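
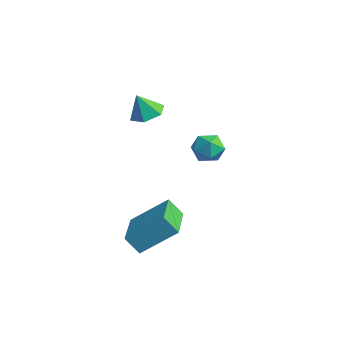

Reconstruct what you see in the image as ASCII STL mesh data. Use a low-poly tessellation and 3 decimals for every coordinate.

solid 
facet normal 0.125 0.361 -0.924
outer loop
vertex 1.171 -1.816 3.286
vertex 0.523 -1.996 3.128
vertex 0.653 -1.371 3.39
endloop
endfacet
facet normal 0.498 0.400 0.769
outer loop
vertex 1.171 -1.816 3.286
vertex 0.653 -1.371 3.39
vertex 0.397 -2.364 4.072
endloop
endfacet
facet normal 0.125 0.361 -0.924
outer loop
vertex 0.653 -1.371 3.39
vertex 0.523 -1.996 3.128
vertex 0.006 -1.551 3.232
endloop
endfacet
facet normal -0.343 0.590 0.731
outer loop
vertex 0.653 -1.371 3.39
vertex 0.006 -1.551 3.232
vertex 0.397 -2.364 4.072
endloop
endfacet
facet normal 0.124 0.360 -0.925
outer loop
vertex 0.006 -1.551 3.232
vertex 0.523 -1.996 3.128
vertex -0.124 -2.177 2.971
endloop
endfacet
facet normal -0.903 0.009 0.429
outer loop
vertex 0.006 -1.551 3.232
vertex -0.124 -2.177 2.971
vertex 0.397 -2.364 4.072
endloop
endfacet
facet normal 0.124 0.360 -0.925
outer loop
vertex -0.124 -2.177 2.971
vertex 0.523 -1.996 3.128
vertex 0.393 -2.622 2.867
endloop
endfacet
facet normal -0.624 -0.764 0.166
outer loop
vertex -0.124 -2.177 2.971
vertex 0.393 -2.622 2.867
vertex 0.397 -2.364 4.072
endloop
endfacet
facet normal 0.125 0.360 -0.925
outer loop
vertex 0.393 -2.622 2.867
vertex 0.523 -1.996 3.128
vertex 1.041 -2.441 3.025
endloop
endfacet
facet normal 0.217 -0.955 0.204
outer loop
vertex 0.393 -2.622 2.867
vertex 1.041 -2.441 3.025
vertex 0.397 -2.364 4.072
endloop
endfacet
facet normal 0.125 0.360 -0.924
outer loop
vertex 1.041 -2.441 3.025
vertex 0.523 -1.996 3.128
vertex 1.171 -1.816 3.286
endloop
endfacet
facet normal 0.778 -0.373 0.506
outer loop
vertex 1.041 -2.441 3.025
vertex 1.171 -1.816 3.286
vertex 0.397 -2.364 4.072
endloop
endfacet
facet normal 0.275 0.913 0.301
outer loop
vertex 0.817 1.021 0.627
vertex 0.865 0.785 1.3
vertex 1.435 0.755 0.869
endloop
endfacet
facet normal 0.486 0.791 -0.371
outer loop
vertex 0.817 1.021 0.627
vertex 1.435 0.755 0.869
vertex 1.206 0.588 0.213
endloop
endfacet
facet normal -0.094 0.643 -0.760
outer loop
vertex 0.817 1.021 0.627
vertex 1.206 0.588 0.213
vertex 0.496 0.514 0.238
endloop
endfacet
facet normal -0.662 0.673 -0.331
outer loop
vertex 0.817 1.021 0.627
vertex 0.496 0.514 0.238
vertex 0.284 0.636 0.91
endloop
endfacet
facet normal -0.434 0.840 0.326
outer loop
vertex 0.817 1.021 0.627
vertex 0.284 0.636 0.91
vertex 0.865 0.785 1.3
endloop
endfacet
facet normal 0.904 0.214 -0.370
outer loop
vertex 1.206 0.588 0.213
vertex 1.435 0.755 0.869
vertex 1.496 0.084 0.63
endloop
endfacet
facet normal 0.564 0.410 0.717
outer loop
vertex 1.435 0.755 0.869
vertex 0.865 0.785 1.3
vertex 1.284 0.206 1.302
endloop
endfacet
facet normal -0.584 0.291 0.758
outer loop
vertex 0.865 0.785 1.3
vertex 0.284 0.636 0.91
vertex 0.574 0.132 1.327
endloop
endfacet
facet normal -0.952 0.022 -0.304
outer loop
vertex 0.284 0.636 0.91
vertex 0.496 0.514 0.238
vertex 0.345 -0.035 0.671
endloop
endfacet
facet normal -0.032 -0.027 -0.999
outer loop
vertex 0.496 0.514 0.238
vertex 1.206 0.588 0.213
vertex 0.915 -0.065 0.24
endloop
endfacet
facet normal 0.662 -0.673 0.331
outer loop
vertex 0.963 -0.301 0.913
vertex 1.496 0.084 0.63
vertex 1.284 0.206 1.302
endloop
endfacet
facet normal 0.094 -0.643 0.760
outer loop
vertex 0.963 -0.301 0.913
vertex 1.284 0.206 1.302
vertex 0.574 0.132 1.327
endloop
endfacet
facet normal -0.486 -0.791 0.371
outer loop
vertex 0.963 -0.301 0.913
vertex 0.574 0.132 1.327
vertex 0.345 -0.035 0.671
endloop
endfacet
facet normal -0.275 -0.913 -0.301
outer loop
vertex 0.963 -0.301 0.913
vertex 0.345 -0.035 0.671
vertex 0.915 -0.065 0.24
endloop
endfacet
facet normal 0.434 -0.840 -0.326
outer loop
vertex 0.963 -0.301 0.913
vertex 0.915 -0.065 0.24
vertex 1.496 0.084 0.63
endloop
endfacet
facet normal 0.952 -0.022 0.304
outer loop
vertex 1.284 0.206 1.302
vertex 1.496 0.084 0.63
vertex 1.435 0.755 0.869
endloop
endfacet
facet normal 0.032 0.027 0.999
outer loop
vertex 0.574 0.132 1.327
vertex 1.284 0.206 1.302
vertex 0.865 0.785 1.3
endloop
endfacet
facet normal -0.904 -0.214 0.370
outer loop
vertex 0.345 -0.035 0.671
vertex 0.574 0.132 1.327
vertex 0.284 0.636 0.91
endloop
endfacet
facet normal -0.564 -0.410 -0.717
outer loop
vertex 0.915 -0.065 0.24
vertex 0.345 -0.035 0.671
vertex 0.496 0.514 0.238
endloop
endfacet
facet normal 0.584 -0.291 -0.758
outer loop
vertex 1.496 0.084 0.63
vertex 0.915 -0.065 0.24
vertex 1.206 0.588 0.213
endloop
endfacet
facet normal -0.792 0.593 -0.145
outer loop
vertex 2.911 -2.586 0.052
vertex 3.298 -2.228 -0.602
vertex 2.24 -3.734 -0.975
endloop
endfacet
facet normal -0.461 -0.427 0.778
outer loop
vertex 3.762 -4.872 -0.698
vertex 2.911 -2.586 0.052
vertex 2.24 -3.734 -0.975
endloop
endfacet
facet normal -0.792 0.593 -0.145
outer loop
vertex 2.24 -3.734 -0.975
vertex 3.298 -2.228 -0.602
vertex 2.627 -3.376 -1.629
endloop
endfacet
facet normal -0.400 -0.683 -0.611
outer loop
vertex 2.627 -3.376 -1.629
vertex 3.762 -4.872 -0.698
vertex 2.24 -3.734 -0.975
endloop
endfacet
facet normal 0.400 0.683 0.611
outer loop
vertex 2.911 -2.586 0.052
vertex 4.82 -3.366 -0.325
vertex 3.298 -2.228 -0.602
endloop
endfacet
facet normal -0.461 -0.427 0.778
outer loop
vertex 4.433 -3.724 0.329
vertex 2.911 -2.586 0.052
vertex 3.762 -4.872 -0.698
endloop
endfacet
facet normal 0.400 0.683 0.611
outer loop
vertex 4.433 -3.724 0.329
vertex 4.82 -3.366 -0.325
vertex 2.911 -2.586 0.052
endloop
endfacet
facet normal 0.461 0.427 -0.778
outer loop
vertex 3.298 -2.228 -0.602
vertex 4.82 -3.366 -0.325
vertex 2.627 -3.376 -1.629
endloop
endfacet
facet normal -0.400 -0.683 -0.611
outer loop
vertex 4.149 -4.514 -1.352
vertex 3.762 -4.872 -0.698
vertex 2.627 -3.376 -1.629
endloop
endfacet
facet normal 0.461 0.427 -0.778
outer loop
vertex 2.627 -3.376 -1.629
vertex 4.82 -3.366 -0.325
vertex 4.149 -4.514 -1.352
endloop
endfacet
facet normal 0.792 -0.593 0.145
outer loop
vertex 4.149 -4.514 -1.352
vertex 4.433 -3.724 0.329
vertex 3.762 -4.872 -0.698
endloop
endfacet
facet normal 0.792 -0.593 0.145
outer loop
vertex 4.82 -3.366 -0.325
vertex 4.433 -3.724 0.329
vertex 4.149 -4.514 -1.352
endloop
endfacet

endsolid


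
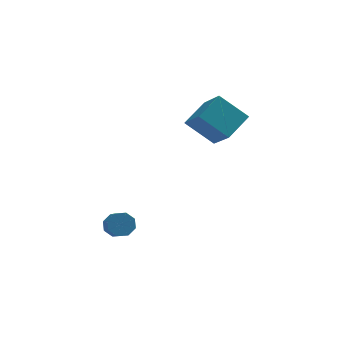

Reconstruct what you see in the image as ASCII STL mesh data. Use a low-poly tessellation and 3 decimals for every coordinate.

solid 
facet normal -0.025 0.788 -0.615
outer loop
vertex -3.707 -0.259 -2.723
vertex -3.914 -0.584 -3.131
vertex -4.136 -0.272 -2.722
endloop
endfacet
facet normal -0.017 0.615 0.788
outer loop
vertex -3.707 -0.259 -2.723
vertex -4.136 -0.272 -2.722
vertex -3.66 -1.772 -1.542
endloop
endfacet
facet normal -0.015 0.615 0.788
outer loop
vertex -3.66 -1.772 -1.542
vertex -4.136 -0.272 -2.722
vertex -4.088 -1.784 -1.541
endloop
endfacet
facet normal 0.024 -0.788 0.615
outer loop
vertex -3.66 -1.772 -1.542
vertex -4.088 -1.784 -1.541
vertex -3.866 -2.096 -1.949
endloop
endfacet
facet normal -0.025 0.788 -0.615
outer loop
vertex -4.136 -0.272 -2.722
vertex -3.914 -0.584 -3.131
vertex -4.434 -0.467 -2.96
endloop
endfacet
facet normal -0.718 0.414 0.559
outer loop
vertex -4.136 -0.272 -2.722
vertex -4.434 -0.467 -2.96
vertex -4.088 -1.784 -1.541
endloop
endfacet
facet normal -0.717 0.415 0.560
outer loop
vertex -4.088 -1.784 -1.541
vertex -4.434 -0.467 -2.96
vertex -4.387 -1.98 -1.779
endloop
endfacet
facet normal 0.026 -0.787 0.616
outer loop
vertex -4.088 -1.784 -1.541
vertex -4.387 -1.98 -1.779
vertex -3.866 -2.096 -1.949
endloop
endfacet
facet normal -0.024 0.789 -0.614
outer loop
vertex -4.434 -0.467 -2.96
vertex -3.914 -0.584 -3.131
vertex -4.428 -0.73 -3.298
endloop
endfacet
facet normal -1.000 -0.028 0.004
outer loop
vertex -4.434 -0.467 -2.96
vertex -4.428 -0.73 -3.298
vertex -4.387 -1.98 -1.779
endloop
endfacet
facet normal -1.000 -0.030 0.002
outer loop
vertex -4.387 -1.98 -1.779
vertex -4.428 -0.73 -3.298
vertex -4.38 -2.243 -2.117
endloop
endfacet
facet normal 0.025 -0.789 0.614
outer loop
vertex -4.387 -1.98 -1.779
vertex -4.38 -2.243 -2.117
vertex -3.866 -2.096 -1.949
endloop
endfacet
facet normal -0.024 0.788 -0.615
outer loop
vertex -4.428 -0.73 -3.298
vertex -3.914 -0.584 -3.131
vertex -4.12 -0.908 -3.538
endloop
endfacet
facet normal -0.696 -0.455 -0.555
outer loop
vertex -4.428 -0.73 -3.298
vertex -4.12 -0.908 -3.538
vertex -4.38 -2.243 -2.117
endloop
endfacet
facet normal -0.697 -0.455 -0.555
outer loop
vertex -4.38 -2.243 -2.117
vertex -4.12 -0.908 -3.538
vertex -4.073 -2.421 -2.357
endloop
endfacet
facet normal 0.024 -0.788 0.615
outer loop
vertex -4.38 -2.243 -2.117
vertex -4.073 -2.421 -2.357
vertex -3.866 -2.096 -1.949
endloop
endfacet
facet normal -0.024 0.788 -0.615
outer loop
vertex -4.12 -0.908 -3.538
vertex -3.914 -0.584 -3.131
vertex -3.692 -0.896 -3.539
endloop
endfacet
facet normal 0.015 -0.615 -0.788
outer loop
vertex -4.12 -0.908 -3.538
vertex -3.692 -0.896 -3.539
vertex -4.073 -2.421 -2.357
endloop
endfacet
facet normal 0.017 -0.615 -0.788
outer loop
vertex -4.073 -2.421 -2.357
vertex -3.692 -0.896 -3.539
vertex -3.644 -2.408 -2.358
endloop
endfacet
facet normal 0.025 -0.788 0.615
outer loop
vertex -4.073 -2.421 -2.357
vertex -3.644 -2.408 -2.358
vertex -3.866 -2.096 -1.949
endloop
endfacet
facet normal -0.026 0.787 -0.616
outer loop
vertex -3.692 -0.896 -3.539
vertex -3.914 -0.584 -3.131
vertex -3.393 -0.7 -3.301
endloop
endfacet
facet normal 0.717 -0.415 -0.560
outer loop
vertex -3.692 -0.896 -3.539
vertex -3.393 -0.7 -3.301
vertex -3.644 -2.408 -2.358
endloop
endfacet
facet normal 0.718 -0.414 -0.559
outer loop
vertex -3.644 -2.408 -2.358
vertex -3.393 -0.7 -3.301
vertex -3.346 -2.213 -2.12
endloop
endfacet
facet normal 0.025 -0.788 0.615
outer loop
vertex -3.644 -2.408 -2.358
vertex -3.346 -2.213 -2.12
vertex -3.866 -2.096 -1.949
endloop
endfacet
facet normal -0.025 0.789 -0.614
outer loop
vertex -3.393 -0.7 -3.301
vertex -3.914 -0.584 -3.131
vertex -3.4 -0.437 -2.963
endloop
endfacet
facet normal 1.000 0.029 -0.002
outer loop
vertex -3.393 -0.7 -3.301
vertex -3.4 -0.437 -2.963
vertex -3.346 -2.213 -2.12
endloop
endfacet
facet normal 1.000 0.028 -0.004
outer loop
vertex -3.346 -2.213 -2.12
vertex -3.4 -0.437 -2.963
vertex -3.352 -1.95 -1.782
endloop
endfacet
facet normal 0.024 -0.789 0.614
outer loop
vertex -3.346 -2.213 -2.12
vertex -3.352 -1.95 -1.782
vertex -3.866 -2.096 -1.949
endloop
endfacet
facet normal -0.024 0.788 -0.615
outer loop
vertex -3.4 -0.437 -2.963
vertex -3.914 -0.584 -3.131
vertex -3.707 -0.259 -2.723
endloop
endfacet
facet normal 0.697 0.455 0.554
outer loop
vertex -3.4 -0.437 -2.963
vertex -3.707 -0.259 -2.723
vertex -3.352 -1.95 -1.782
endloop
endfacet
facet normal 0.696 0.455 0.555
outer loop
vertex -3.352 -1.95 -1.782
vertex -3.707 -0.259 -2.723
vertex -3.66 -1.772 -1.542
endloop
endfacet
facet normal 0.024 -0.788 0.615
outer loop
vertex -3.352 -1.95 -1.782
vertex -3.66 -1.772 -1.542
vertex -3.866 -2.096 -1.949
endloop
endfacet
facet normal -0.714 0.349 0.606
outer loop
vertex 0.22 0.996 2.87
vertex -0.157 2.292 1.679
vertex -0.668 0.199 2.283
endloop
endfacet
facet normal 0.209 -0.720 0.661
outer loop
vertex 0.417 -0.332 1.361
vertex 0.22 0.996 2.87
vertex -0.668 0.199 2.283
endloop
endfacet
facet normal -0.714 0.349 0.607
outer loop
vertex -0.668 0.199 2.283
vertex -0.157 2.292 1.679
vertex -1.046 1.495 1.093
endloop
endfacet
facet normal -0.668 -0.600 -0.441
outer loop
vertex -1.046 1.495 1.093
vertex 0.417 -0.332 1.361
vertex -0.668 0.199 2.283
endloop
endfacet
facet normal 0.668 0.599 0.441
outer loop
vertex 0.22 0.996 2.87
vertex 0.928 1.761 0.757
vertex -0.157 2.292 1.679
endloop
endfacet
facet normal 0.210 -0.720 0.661
outer loop
vertex 1.306 0.465 1.947
vertex 0.22 0.996 2.87
vertex 0.417 -0.332 1.361
endloop
endfacet
facet normal 0.668 0.600 0.441
outer loop
vertex 1.306 0.465 1.947
vertex 0.928 1.761 0.757
vertex 0.22 0.996 2.87
endloop
endfacet
facet normal -0.210 0.720 -0.661
outer loop
vertex -0.157 2.292 1.679
vertex 0.928 1.761 0.757
vertex -1.046 1.495 1.093
endloop
endfacet
facet normal -0.668 -0.600 -0.441
outer loop
vertex 0.04 0.964 0.17
vertex 0.417 -0.332 1.361
vertex -1.046 1.495 1.093
endloop
endfacet
facet normal -0.210 0.720 -0.661
outer loop
vertex -1.046 1.495 1.093
vertex 0.928 1.761 0.757
vertex 0.04 0.964 0.17
endloop
endfacet
facet normal 0.714 -0.350 -0.607
outer loop
vertex 0.04 0.964 0.17
vertex 1.306 0.465 1.947
vertex 0.417 -0.332 1.361
endloop
endfacet
facet normal 0.714 -0.349 -0.607
outer loop
vertex 0.928 1.761 0.757
vertex 1.306 0.465 1.947
vertex 0.04 0.964 0.17
endloop
endfacet

endsolid


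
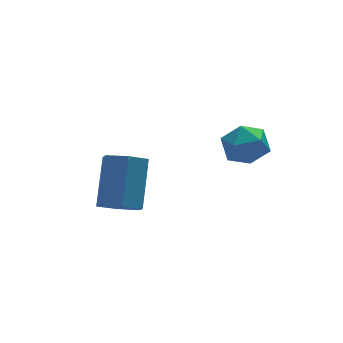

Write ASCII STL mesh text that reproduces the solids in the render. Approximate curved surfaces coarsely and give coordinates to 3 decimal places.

solid 
facet normal -0.295 0.739 0.605
outer loop
vertex 0.094 0.455 2.989
vertex 0.61 0.223 3.524
vertex 0.816 0.746 2.986
endloop
endfacet
facet normal -0.373 0.924 -0.079
outer loop
vertex 0.094 0.455 2.989
vertex 0.816 0.746 2.986
vertex 0.472 0.55 2.316
endloop
endfacet
facet normal -0.805 0.448 -0.389
outer loop
vertex 0.094 0.455 2.989
vertex 0.472 0.55 2.316
vertex 0.054 -0.094 2.439
endloop
endfacet
facet normal -0.994 -0.032 0.104
outer loop
vertex 0.094 0.455 2.989
vertex 0.054 -0.094 2.439
vertex 0.139 -0.296 3.186
endloop
endfacet
facet normal -0.679 0.148 0.719
outer loop
vertex 0.094 0.455 2.989
vertex 0.139 -0.296 3.186
vertex 0.61 0.223 3.524
endloop
endfacet
facet normal 0.266 0.880 -0.394
outer loop
vertex 0.472 0.55 2.316
vertex 0.816 0.746 2.986
vertex 1.221 0.376 2.434
endloop
endfacet
facet normal 0.393 0.580 0.714
outer loop
vertex 0.816 0.746 2.986
vertex 0.61 0.223 3.524
vertex 1.306 0.174 3.181
endloop
endfacet
facet normal -0.229 -0.377 0.898
outer loop
vertex 0.61 0.223 3.524
vertex 0.139 -0.296 3.186
vertex 0.888 -0.47 3.304
endloop
endfacet
facet normal -0.740 -0.666 -0.096
outer loop
vertex 0.139 -0.296 3.186
vertex 0.054 -0.094 2.439
vertex 0.544 -0.666 2.634
endloop
endfacet
facet normal -0.433 0.110 -0.895
outer loop
vertex 0.054 -0.094 2.439
vertex 0.472 0.55 2.316
vertex 0.75 -0.143 2.096
endloop
endfacet
facet normal 0.994 0.032 -0.104
outer loop
vertex 1.266 -0.375 2.631
vertex 1.221 0.376 2.434
vertex 1.306 0.174 3.181
endloop
endfacet
facet normal 0.805 -0.448 0.389
outer loop
vertex 1.266 -0.375 2.631
vertex 1.306 0.174 3.181
vertex 0.888 -0.47 3.304
endloop
endfacet
facet normal 0.373 -0.924 0.079
outer loop
vertex 1.266 -0.375 2.631
vertex 0.888 -0.47 3.304
vertex 0.544 -0.666 2.634
endloop
endfacet
facet normal 0.295 -0.739 -0.605
outer loop
vertex 1.266 -0.375 2.631
vertex 0.544 -0.666 2.634
vertex 0.75 -0.143 2.096
endloop
endfacet
facet normal 0.679 -0.148 -0.719
outer loop
vertex 1.266 -0.375 2.631
vertex 0.75 -0.143 2.096
vertex 1.221 0.376 2.434
endloop
endfacet
facet normal 0.740 0.666 0.096
outer loop
vertex 1.306 0.174 3.181
vertex 1.221 0.376 2.434
vertex 0.816 0.746 2.986
endloop
endfacet
facet normal 0.433 -0.110 0.895
outer loop
vertex 0.888 -0.47 3.304
vertex 1.306 0.174 3.181
vertex 0.61 0.223 3.524
endloop
endfacet
facet normal -0.266 -0.880 0.394
outer loop
vertex 0.544 -0.666 2.634
vertex 0.888 -0.47 3.304
vertex 0.139 -0.296 3.186
endloop
endfacet
facet normal -0.393 -0.580 -0.714
outer loop
vertex 0.75 -0.143 2.096
vertex 0.544 -0.666 2.634
vertex 0.054 -0.094 2.439
endloop
endfacet
facet normal 0.229 0.377 -0.898
outer loop
vertex 1.221 0.376 2.434
vertex 0.75 -0.143 2.096
vertex 0.472 0.55 2.316
endloop
endfacet
facet normal -0.379 -0.590 -0.713
outer loop
vertex -2.219 0.958 0.224
vertex -2.848 0.94 0.573
vertex -2.723 1.452 0.083
endloop
endfacet
facet normal 0.605 0.425 -0.673
outer loop
vertex -2.219 0.958 0.224
vertex -2.723 1.452 0.083
vertex -1.563 1.978 1.457
endloop
endfacet
facet normal 0.605 0.425 -0.673
outer loop
vertex -1.563 1.978 1.457
vertex -2.723 1.452 0.083
vertex -2.067 2.473 1.317
endloop
endfacet
facet normal 0.380 0.589 0.713
outer loop
vertex -1.563 1.978 1.457
vertex -2.067 2.473 1.317
vertex -2.192 1.96 1.807
endloop
endfacet
facet normal -0.380 -0.590 -0.713
outer loop
vertex -2.723 1.452 0.083
vertex -2.848 0.94 0.573
vertex -3.352 1.434 0.433
endloop
endfacet
facet normal -0.305 0.807 -0.506
outer loop
vertex -2.723 1.452 0.083
vertex -3.352 1.434 0.433
vertex -2.067 2.473 1.317
endloop
endfacet
facet normal -0.305 0.807 -0.506
outer loop
vertex -2.067 2.473 1.317
vertex -3.352 1.434 0.433
vertex -2.697 2.454 1.666
endloop
endfacet
facet normal 0.378 0.590 0.714
outer loop
vertex -2.067 2.473 1.317
vertex -2.697 2.454 1.666
vertex -2.192 1.96 1.807
endloop
endfacet
facet normal -0.380 -0.590 -0.713
outer loop
vertex -3.352 1.434 0.433
vertex -2.848 0.94 0.573
vertex -3.477 0.922 0.923
endloop
endfacet
facet normal -0.909 0.382 0.167
outer loop
vertex -3.352 1.434 0.433
vertex -3.477 0.922 0.923
vertex -2.697 2.454 1.666
endloop
endfacet
facet normal -0.909 0.381 0.168
outer loop
vertex -2.697 2.454 1.666
vertex -3.477 0.922 0.923
vertex -2.821 1.942 2.156
endloop
endfacet
facet normal 0.379 0.590 0.713
outer loop
vertex -2.697 2.454 1.666
vertex -2.821 1.942 2.156
vertex -2.192 1.96 1.807
endloop
endfacet
facet normal -0.380 -0.589 -0.713
outer loop
vertex -3.477 0.922 0.923
vertex -2.848 0.94 0.573
vertex -2.973 0.427 1.063
endloop
endfacet
facet normal -0.605 -0.425 0.673
outer loop
vertex -3.477 0.922 0.923
vertex -2.973 0.427 1.063
vertex -2.821 1.942 2.156
endloop
endfacet
facet normal -0.605 -0.425 0.673
outer loop
vertex -2.821 1.942 2.156
vertex -2.973 0.427 1.063
vertex -2.317 1.448 2.297
endloop
endfacet
facet normal 0.379 0.590 0.713
outer loop
vertex -2.821 1.942 2.156
vertex -2.317 1.448 2.297
vertex -2.192 1.96 1.807
endloop
endfacet
facet normal -0.378 -0.590 -0.714
outer loop
vertex -2.973 0.427 1.063
vertex -2.848 0.94 0.573
vertex -2.343 0.446 0.714
endloop
endfacet
facet normal 0.305 -0.807 0.506
outer loop
vertex -2.973 0.427 1.063
vertex -2.343 0.446 0.714
vertex -2.317 1.448 2.297
endloop
endfacet
facet normal 0.305 -0.807 0.506
outer loop
vertex -2.317 1.448 2.297
vertex -2.343 0.446 0.714
vertex -1.688 1.466 1.947
endloop
endfacet
facet normal 0.380 0.590 0.713
outer loop
vertex -2.317 1.448 2.297
vertex -1.688 1.466 1.947
vertex -2.192 1.96 1.807
endloop
endfacet
facet normal -0.379 -0.590 -0.713
outer loop
vertex -2.343 0.446 0.714
vertex -2.848 0.94 0.573
vertex -2.219 0.958 0.224
endloop
endfacet
facet normal 0.909 -0.381 -0.168
outer loop
vertex -2.343 0.446 0.714
vertex -2.219 0.958 0.224
vertex -1.688 1.466 1.947
endloop
endfacet
facet normal 0.909 -0.382 -0.167
outer loop
vertex -1.688 1.466 1.947
vertex -2.219 0.958 0.224
vertex -1.563 1.978 1.457
endloop
endfacet
facet normal 0.380 0.590 0.713
outer loop
vertex -1.688 1.466 1.947
vertex -1.563 1.978 1.457
vertex -2.192 1.96 1.807
endloop
endfacet

endsolid


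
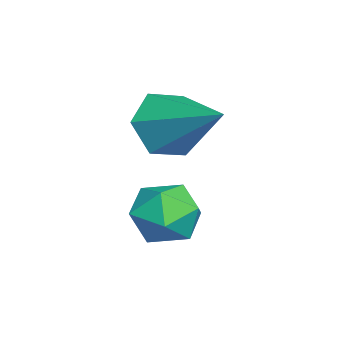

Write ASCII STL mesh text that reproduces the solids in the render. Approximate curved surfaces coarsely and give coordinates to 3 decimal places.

solid 
facet normal -0.619 -0.636 -0.461
outer loop
vertex -3.168 -3.388 0.248
vertex -3.91 -3.068 0.802
vertex -3.716 -2.635 -0.055
endloop
endfacet
facet normal 0.745 0.303 -0.594
outer loop
vertex -3.168 -3.388 0.248
vertex -3.716 -2.635 -0.055
vertex -2.63 -1.752 1.758
endloop
endfacet
facet normal -0.618 -0.636 -0.461
outer loop
vertex -3.716 -2.635 -0.055
vertex -3.91 -3.068 0.802
vertex -4.459 -2.315 0.499
endloop
endfacet
facet normal 0.041 0.888 -0.457
outer loop
vertex -3.716 -2.635 -0.055
vertex -4.459 -2.315 0.499
vertex -2.63 -1.752 1.758
endloop
endfacet
facet normal -0.618 -0.636 -0.461
outer loop
vertex -4.459 -2.315 0.499
vertex -3.91 -3.068 0.802
vertex -4.653 -2.748 1.357
endloop
endfacet
facet normal -0.469 0.827 0.311
outer loop
vertex -4.459 -2.315 0.499
vertex -4.653 -2.748 1.357
vertex -2.63 -1.752 1.758
endloop
endfacet
facet normal -0.619 -0.636 -0.462
outer loop
vertex -4.653 -2.748 1.357
vertex -3.91 -3.068 0.802
vertex -4.104 -3.502 1.66
endloop
endfacet
facet normal -0.275 0.179 0.945
outer loop
vertex -4.653 -2.748 1.357
vertex -4.104 -3.502 1.66
vertex -2.63 -1.752 1.758
endloop
endfacet
facet normal -0.619 -0.635 -0.461
outer loop
vertex -4.104 -3.502 1.66
vertex -3.91 -3.068 0.802
vertex -3.362 -3.822 1.105
endloop
endfacet
facet normal 0.429 -0.406 0.807
outer loop
vertex -4.104 -3.502 1.66
vertex -3.362 -3.822 1.105
vertex -2.63 -1.752 1.758
endloop
endfacet
facet normal -0.619 -0.635 -0.462
outer loop
vertex -3.362 -3.822 1.105
vertex -3.91 -3.068 0.802
vertex -3.168 -3.388 0.248
endloop
endfacet
facet normal 0.938 -0.344 0.038
outer loop
vertex -3.362 -3.822 1.105
vertex -3.168 -3.388 0.248
vertex -2.63 -1.752 1.758
endloop
endfacet
facet normal 0.143 0.974 -0.175
outer loop
vertex -1.475 -2.396 -1.445
vertex -2.301 -2.212 -1.097
vertex -1.566 -2.222 -0.552
endloop
endfacet
facet normal 0.764 0.644 -0.048
outer loop
vertex -1.475 -2.396 -1.445
vertex -1.566 -2.222 -0.552
vertex -1.015 -2.896 -0.832
endloop
endfacet
facet normal 0.839 0.123 -0.529
outer loop
vertex -1.475 -2.396 -1.445
vertex -1.015 -2.896 -0.832
vertex -1.409 -3.302 -1.551
endloop
endfacet
facet normal 0.267 0.131 -0.955
outer loop
vertex -1.475 -2.396 -1.445
vertex -1.409 -3.302 -1.551
vertex -2.203 -2.879 -1.715
endloop
endfacet
facet normal -0.163 0.657 -0.736
outer loop
vertex -1.475 -2.396 -1.445
vertex -2.203 -2.879 -1.715
vertex -2.301 -2.212 -1.097
endloop
endfacet
facet normal 0.724 0.343 0.599
outer loop
vertex -1.015 -2.896 -0.832
vertex -1.566 -2.222 -0.552
vertex -1.557 -3.021 -0.105
endloop
endfacet
facet normal -0.279 0.877 0.392
outer loop
vertex -1.566 -2.222 -0.552
vertex -2.301 -2.212 -1.097
vertex -2.351 -2.598 -0.269
endloop
endfacet
facet normal -0.776 0.364 -0.516
outer loop
vertex -2.301 -2.212 -1.097
vertex -2.203 -2.879 -1.715
vertex -2.745 -3.004 -0.988
endloop
endfacet
facet normal -0.080 -0.487 -0.870
outer loop
vertex -2.203 -2.879 -1.715
vertex -1.409 -3.302 -1.551
vertex -2.194 -3.678 -1.268
endloop
endfacet
facet normal 0.847 -0.500 -0.182
outer loop
vertex -1.409 -3.302 -1.551
vertex -1.015 -2.896 -0.832
vertex -1.459 -3.688 -0.723
endloop
endfacet
facet normal -0.267 -0.131 0.955
outer loop
vertex -2.285 -3.504 -0.375
vertex -1.557 -3.021 -0.105
vertex -2.351 -2.598 -0.269
endloop
endfacet
facet normal -0.839 -0.123 0.529
outer loop
vertex -2.285 -3.504 -0.375
vertex -2.351 -2.598 -0.269
vertex -2.745 -3.004 -0.988
endloop
endfacet
facet normal -0.764 -0.644 0.048
outer loop
vertex -2.285 -3.504 -0.375
vertex -2.745 -3.004 -0.988
vertex -2.194 -3.678 -1.268
endloop
endfacet
facet normal -0.143 -0.974 0.175
outer loop
vertex -2.285 -3.504 -0.375
vertex -2.194 -3.678 -1.268
vertex -1.459 -3.688 -0.723
endloop
endfacet
facet normal 0.163 -0.657 0.736
outer loop
vertex -2.285 -3.504 -0.375
vertex -1.459 -3.688 -0.723
vertex -1.557 -3.021 -0.105
endloop
endfacet
facet normal 0.080 0.487 0.870
outer loop
vertex -2.351 -2.598 -0.269
vertex -1.557 -3.021 -0.105
vertex -1.566 -2.222 -0.552
endloop
endfacet
facet normal -0.847 0.500 0.182
outer loop
vertex -2.745 -3.004 -0.988
vertex -2.351 -2.598 -0.269
vertex -2.301 -2.212 -1.097
endloop
endfacet
facet normal -0.724 -0.343 -0.599
outer loop
vertex -2.194 -3.678 -1.268
vertex -2.745 -3.004 -0.988
vertex -2.203 -2.879 -1.715
endloop
endfacet
facet normal 0.279 -0.877 -0.392
outer loop
vertex -1.459 -3.688 -0.723
vertex -2.194 -3.678 -1.268
vertex -1.409 -3.302 -1.551
endloop
endfacet
facet normal 0.776 -0.364 0.516
outer loop
vertex -1.557 -3.021 -0.105
vertex -1.459 -3.688 -0.723
vertex -1.015 -2.896 -0.832
endloop
endfacet

endsolid


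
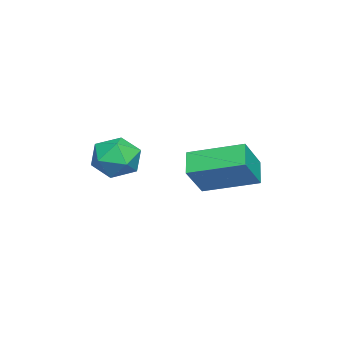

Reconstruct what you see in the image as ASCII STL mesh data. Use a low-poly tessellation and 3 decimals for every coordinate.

solid 
facet normal -0.017 -0.230 0.973
outer loop
vertex 4.277 -2.903 3.862
vertex 3.269 -3.047 3.81
vertex 3.904 -3.825 3.637
endloop
endfacet
facet normal 0.608 -0.412 0.679
outer loop
vertex 4.277 -2.903 3.862
vertex 3.904 -3.825 3.637
vertex 4.714 -3.464 3.131
endloop
endfacet
facet normal 0.899 0.177 0.401
outer loop
vertex 4.277 -2.903 3.862
vertex 4.714 -3.464 3.131
vertex 4.578 -2.463 2.993
endloop
endfacet
facet normal 0.454 0.722 0.523
outer loop
vertex 4.277 -2.903 3.862
vertex 4.578 -2.463 2.993
vertex 3.685 -2.205 3.412
endloop
endfacet
facet normal -0.112 0.469 0.876
outer loop
vertex 4.277 -2.903 3.862
vertex 3.685 -2.205 3.412
vertex 3.269 -3.047 3.81
endloop
endfacet
facet normal 0.477 -0.867 0.145
outer loop
vertex 4.714 -3.464 3.131
vertex 3.904 -3.825 3.637
vertex 3.975 -3.955 2.628
endloop
endfacet
facet normal -0.535 -0.574 0.620
outer loop
vertex 3.904 -3.825 3.637
vertex 3.269 -3.047 3.81
vertex 3.082 -3.697 3.047
endloop
endfacet
facet normal -0.687 0.559 0.464
outer loop
vertex 3.269 -3.047 3.81
vertex 3.685 -2.205 3.412
vertex 2.946 -2.696 2.909
endloop
endfacet
facet normal 0.229 0.967 -0.109
outer loop
vertex 3.685 -2.205 3.412
vertex 4.578 -2.463 2.993
vertex 3.756 -2.335 2.403
endloop
endfacet
facet normal 0.948 0.087 -0.306
outer loop
vertex 4.578 -2.463 2.993
vertex 4.714 -3.464 3.131
vertex 4.391 -3.113 2.23
endloop
endfacet
facet normal -0.454 -0.722 -0.523
outer loop
vertex 3.383 -3.257 2.178
vertex 3.975 -3.955 2.628
vertex 3.082 -3.697 3.047
endloop
endfacet
facet normal -0.899 -0.177 -0.401
outer loop
vertex 3.383 -3.257 2.178
vertex 3.082 -3.697 3.047
vertex 2.946 -2.696 2.909
endloop
endfacet
facet normal -0.608 0.412 -0.679
outer loop
vertex 3.383 -3.257 2.178
vertex 2.946 -2.696 2.909
vertex 3.756 -2.335 2.403
endloop
endfacet
facet normal 0.017 0.230 -0.973
outer loop
vertex 3.383 -3.257 2.178
vertex 3.756 -2.335 2.403
vertex 4.391 -3.113 2.23
endloop
endfacet
facet normal 0.112 -0.469 -0.876
outer loop
vertex 3.383 -3.257 2.178
vertex 4.391 -3.113 2.23
vertex 3.975 -3.955 2.628
endloop
endfacet
facet normal -0.229 -0.967 0.109
outer loop
vertex 3.082 -3.697 3.047
vertex 3.975 -3.955 2.628
vertex 3.904 -3.825 3.637
endloop
endfacet
facet normal -0.948 -0.087 0.306
outer loop
vertex 2.946 -2.696 2.909
vertex 3.082 -3.697 3.047
vertex 3.269 -3.047 3.81
endloop
endfacet
facet normal -0.477 0.867 -0.145
outer loop
vertex 3.756 -2.335 2.403
vertex 2.946 -2.696 2.909
vertex 3.685 -2.205 3.412
endloop
endfacet
facet normal 0.535 0.574 -0.620
outer loop
vertex 4.391 -3.113 2.23
vertex 3.756 -2.335 2.403
vertex 4.578 -2.463 2.993
endloop
endfacet
facet normal 0.687 -0.559 -0.464
outer loop
vertex 3.975 -3.955 2.628
vertex 4.391 -3.113 2.23
vertex 4.714 -3.464 3.131
endloop
endfacet
facet normal -0.768 -0.187 0.613
outer loop
vertex 3.186 -0.689 3.268
vertex 3.143 1.42 3.857
vertex 2.136 -0.369 2.049
endloop
endfacet
facet normal 0.019 -0.963 -0.269
outer loop
vertex 2.997 -0.16 1.363
vertex 3.186 -0.689 3.268
vertex 2.136 -0.369 2.049
endloop
endfacet
facet normal -0.768 -0.186 0.612
outer loop
vertex 2.136 -0.369 2.049
vertex 3.143 1.42 3.857
vertex 2.094 1.74 2.638
endloop
endfacet
facet normal -0.640 0.195 -0.744
outer loop
vertex 2.094 1.74 2.638
vertex 2.997 -0.16 1.363
vertex 2.136 -0.369 2.049
endloop
endfacet
facet normal 0.640 -0.195 0.744
outer loop
vertex 3.186 -0.689 3.268
vertex 4.004 1.629 3.171
vertex 3.143 1.42 3.857
endloop
endfacet
facet normal 0.019 -0.963 -0.269
outer loop
vertex 4.046 -0.48 2.582
vertex 3.186 -0.689 3.268
vertex 2.997 -0.16 1.363
endloop
endfacet
facet normal 0.640 -0.195 0.743
outer loop
vertex 4.046 -0.48 2.582
vertex 4.004 1.629 3.171
vertex 3.186 -0.689 3.268
endloop
endfacet
facet normal -0.019 0.963 0.269
outer loop
vertex 3.143 1.42 3.857
vertex 4.004 1.629 3.171
vertex 2.094 1.74 2.638
endloop
endfacet
facet normal -0.640 0.195 -0.743
outer loop
vertex 2.954 1.949 1.952
vertex 2.997 -0.16 1.363
vertex 2.094 1.74 2.638
endloop
endfacet
facet normal -0.019 0.963 0.269
outer loop
vertex 2.094 1.74 2.638
vertex 4.004 1.629 3.171
vertex 2.954 1.949 1.952
endloop
endfacet
facet normal 0.768 0.187 -0.612
outer loop
vertex 2.954 1.949 1.952
vertex 4.046 -0.48 2.582
vertex 2.997 -0.16 1.363
endloop
endfacet
facet normal 0.768 0.186 -0.613
outer loop
vertex 4.004 1.629 3.171
vertex 4.046 -0.48 2.582
vertex 2.954 1.949 1.952
endloop
endfacet

endsolid


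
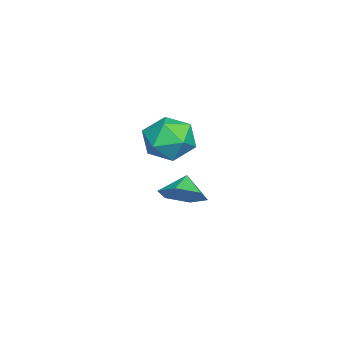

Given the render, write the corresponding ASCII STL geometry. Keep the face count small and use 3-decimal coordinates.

solid 
facet normal -0.954 -0.237 0.185
outer loop
vertex 1.308 2.5 2.556
vertex 1.551 1.347 2.333
vertex 1.66 1.779 3.446
endloop
endfacet
facet normal -0.754 0.332 0.567
outer loop
vertex 1.308 2.5 2.556
vertex 1.66 1.779 3.446
vertex 2.094 2.894 3.37
endloop
endfacet
facet normal -0.536 0.837 0.112
outer loop
vertex 1.308 2.5 2.556
vertex 2.094 2.894 3.37
vertex 2.253 3.151 2.21
endloop
endfacet
facet normal -0.601 0.580 -0.550
outer loop
vertex 1.308 2.5 2.556
vertex 2.253 3.151 2.21
vertex 1.917 2.196 1.569
endloop
endfacet
facet normal -0.859 -0.084 -0.505
outer loop
vertex 1.308 2.5 2.556
vertex 1.917 2.196 1.569
vertex 1.551 1.347 2.333
endloop
endfacet
facet normal -0.196 0.142 0.970
outer loop
vertex 2.094 2.894 3.37
vertex 1.66 1.779 3.446
vertex 2.823 1.984 3.651
endloop
endfacet
facet normal -0.520 -0.778 0.353
outer loop
vertex 1.66 1.779 3.446
vertex 1.551 1.347 2.333
vertex 2.487 1.029 3.01
endloop
endfacet
facet normal -0.367 -0.530 -0.765
outer loop
vertex 1.551 1.347 2.333
vertex 1.917 2.196 1.569
vertex 2.646 1.286 1.85
endloop
endfacet
facet normal 0.052 0.544 -0.838
outer loop
vertex 1.917 2.196 1.569
vertex 2.253 3.151 2.21
vertex 3.08 2.401 1.774
endloop
endfacet
facet normal 0.157 0.960 0.234
outer loop
vertex 2.253 3.151 2.21
vertex 2.094 2.894 3.37
vertex 3.189 2.833 2.887
endloop
endfacet
facet normal 0.601 -0.580 0.550
outer loop
vertex 3.432 1.68 2.664
vertex 2.823 1.984 3.651
vertex 2.487 1.029 3.01
endloop
endfacet
facet normal 0.536 -0.837 -0.112
outer loop
vertex 3.432 1.68 2.664
vertex 2.487 1.029 3.01
vertex 2.646 1.286 1.85
endloop
endfacet
facet normal 0.754 -0.332 -0.567
outer loop
vertex 3.432 1.68 2.664
vertex 2.646 1.286 1.85
vertex 3.08 2.401 1.774
endloop
endfacet
facet normal 0.954 0.237 -0.185
outer loop
vertex 3.432 1.68 2.664
vertex 3.08 2.401 1.774
vertex 3.189 2.833 2.887
endloop
endfacet
facet normal 0.859 0.084 0.505
outer loop
vertex 3.432 1.68 2.664
vertex 3.189 2.833 2.887
vertex 2.823 1.984 3.651
endloop
endfacet
facet normal -0.052 -0.544 0.838
outer loop
vertex 2.487 1.029 3.01
vertex 2.823 1.984 3.651
vertex 1.66 1.779 3.446
endloop
endfacet
facet normal -0.157 -0.960 -0.234
outer loop
vertex 2.646 1.286 1.85
vertex 2.487 1.029 3.01
vertex 1.551 1.347 2.333
endloop
endfacet
facet normal 0.196 -0.142 -0.970
outer loop
vertex 3.08 2.401 1.774
vertex 2.646 1.286 1.85
vertex 1.917 2.196 1.569
endloop
endfacet
facet normal 0.520 0.778 -0.353
outer loop
vertex 3.189 2.833 2.887
vertex 3.08 2.401 1.774
vertex 2.253 3.151 2.21
endloop
endfacet
facet normal 0.367 0.530 0.765
outer loop
vertex 2.823 1.984 3.651
vertex 3.189 2.833 2.887
vertex 2.094 2.894 3.37
endloop
endfacet
facet normal 0.743 -0.005 -0.670
outer loop
vertex 0.014 1.831 -1.511
vertex -0.707 1.997 -2.312
vertex -0.246 2.847 -1.807
endloop
endfacet
facet normal 0.008 0.282 0.959
outer loop
vertex 0.014 1.831 -1.511
vertex -0.246 2.847 -1.807
vertex -1.553 2.003 -1.548
endloop
endfacet
facet normal 0.743 -0.005 -0.670
outer loop
vertex -0.246 2.847 -1.807
vertex -0.707 1.997 -2.312
vertex -0.967 3.013 -2.608
endloop
endfacet
facet normal -0.392 0.764 0.512
outer loop
vertex -0.246 2.847 -1.807
vertex -0.967 3.013 -2.608
vertex -1.553 2.003 -1.548
endloop
endfacet
facet normal 0.743 -0.005 -0.670
outer loop
vertex -0.967 3.013 -2.608
vertex -0.707 1.997 -2.312
vertex -1.427 2.164 -3.112
endloop
endfacet
facet normal -0.874 0.486 -0.020
outer loop
vertex -0.967 3.013 -2.608
vertex -1.427 2.164 -3.112
vertex -1.553 2.003 -1.548
endloop
endfacet
facet normal 0.743 -0.005 -0.670
outer loop
vertex -1.427 2.164 -3.112
vertex -0.707 1.997 -2.312
vertex -1.167 1.147 -2.816
endloop
endfacet
facet normal -0.956 -0.275 -0.105
outer loop
vertex -1.427 2.164 -3.112
vertex -1.167 1.147 -2.816
vertex -1.553 2.003 -1.548
endloop
endfacet
facet normal 0.743 -0.005 -0.670
outer loop
vertex -1.167 1.147 -2.816
vertex -0.707 1.997 -2.312
vertex -0.446 0.981 -2.015
endloop
endfacet
facet normal -0.555 -0.758 0.343
outer loop
vertex -1.167 1.147 -2.816
vertex -0.446 0.981 -2.015
vertex -1.553 2.003 -1.548
endloop
endfacet
facet normal 0.743 -0.005 -0.670
outer loop
vertex -0.446 0.981 -2.015
vertex -0.707 1.997 -2.312
vertex 0.014 1.831 -1.511
endloop
endfacet
facet normal -0.073 -0.479 0.875
outer loop
vertex -0.446 0.981 -2.015
vertex 0.014 1.831 -1.511
vertex -1.553 2.003 -1.548
endloop
endfacet

endsolid


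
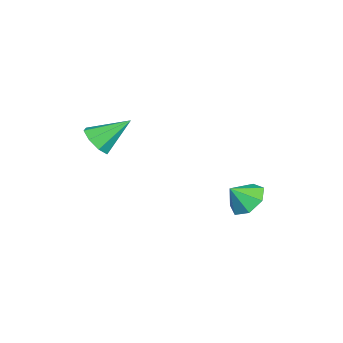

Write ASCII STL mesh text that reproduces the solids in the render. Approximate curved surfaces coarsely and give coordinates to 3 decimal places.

solid 
facet normal -0.329 0.604 -0.726
outer loop
vertex -0.463 1.795 -4.307
vertex -1.444 1.534 -4.08
vertex -0.873 2.312 -3.692
endloop
endfacet
facet normal 0.859 0.078 0.507
outer loop
vertex -0.463 1.795 -4.307
vertex -0.873 2.312 -3.692
vertex -1.036 0.786 -3.18
endloop
endfacet
facet normal -0.328 0.603 -0.727
outer loop
vertex -0.873 2.312 -3.692
vertex -1.444 1.534 -4.08
vertex -1.713 2.244 -3.369
endloop
endfacet
facet normal 0.327 0.269 0.906
outer loop
vertex -0.873 2.312 -3.692
vertex -1.713 2.244 -3.369
vertex -1.036 0.786 -3.18
endloop
endfacet
facet normal -0.328 0.603 -0.727
outer loop
vertex -1.713 2.244 -3.369
vertex -1.444 1.534 -4.08
vertex -2.35 1.641 -3.582
endloop
endfacet
facet normal -0.303 -0.017 0.953
outer loop
vertex -1.713 2.244 -3.369
vertex -2.35 1.641 -3.582
vertex -1.036 0.786 -3.18
endloop
endfacet
facet normal -0.328 0.603 -0.727
outer loop
vertex -2.35 1.641 -3.582
vertex -1.444 1.534 -4.08
vertex -2.305 0.957 -4.17
endloop
endfacet
facet normal -0.554 -0.563 0.613
outer loop
vertex -2.35 1.641 -3.582
vertex -2.305 0.957 -4.17
vertex -1.036 0.786 -3.18
endloop
endfacet
facet normal -0.329 0.604 -0.726
outer loop
vertex -2.305 0.957 -4.17
vertex -1.444 1.534 -4.08
vertex -1.611 0.709 -4.691
endloop
endfacet
facet normal -0.239 -0.961 0.140
outer loop
vertex -2.305 0.957 -4.17
vertex -1.611 0.709 -4.691
vertex -1.036 0.786 -3.18
endloop
endfacet
facet normal -0.328 0.604 -0.726
outer loop
vertex -1.611 0.709 -4.691
vertex -1.444 1.534 -4.08
vertex -0.791 1.081 -4.752
endloop
endfacet
facet normal 0.404 -0.908 -0.107
outer loop
vertex -1.611 0.709 -4.691
vertex -0.791 1.081 -4.752
vertex -1.036 0.786 -3.18
endloop
endfacet
facet normal -0.329 0.604 -0.726
outer loop
vertex -0.791 1.081 -4.752
vertex -1.444 1.534 -4.08
vertex -0.463 1.795 -4.307
endloop
endfacet
facet normal 0.894 -0.445 0.056
outer loop
vertex -0.791 1.081 -4.752
vertex -0.463 1.795 -4.307
vertex -1.036 0.786 -3.18
endloop
endfacet
facet normal 0.265 -0.741 -0.617
outer loop
vertex 2.92 -4.241 1.103
vertex 2.084 -4.547 1.111
vertex 2.537 -3.968 0.61
endloop
endfacet
facet normal 0.614 0.788 -0.041
outer loop
vertex 2.92 -4.241 1.103
vertex 2.537 -3.968 0.61
vertex 1.576 -3.133 2.289
endloop
endfacet
facet normal 0.266 -0.741 -0.616
outer loop
vertex 2.537 -3.968 0.61
vertex 2.084 -4.547 1.111
vertex 1.889 -4.034 0.41
endloop
endfacet
facet normal 0.040 0.904 -0.427
outer loop
vertex 2.537 -3.968 0.61
vertex 1.889 -4.034 0.41
vertex 1.576 -3.133 2.289
endloop
endfacet
facet normal 0.266 -0.741 -0.616
outer loop
vertex 1.889 -4.034 0.41
vertex 2.084 -4.547 1.111
vertex 1.355 -4.401 0.621
endloop
endfacet
facet normal -0.621 0.662 -0.421
outer loop
vertex 1.889 -4.034 0.41
vertex 1.355 -4.401 0.621
vertex 1.576 -3.133 2.289
endloop
endfacet
facet normal 0.266 -0.741 -0.617
outer loop
vertex 1.355 -4.401 0.621
vertex 2.084 -4.547 1.111
vertex 1.249 -4.854 1.119
endloop
endfacet
facet normal -0.979 0.202 -0.024
outer loop
vertex 1.355 -4.401 0.621
vertex 1.249 -4.854 1.119
vertex 1.576 -3.133 2.289
endloop
endfacet
facet normal 0.266 -0.741 -0.617
outer loop
vertex 1.249 -4.854 1.119
vertex 2.084 -4.547 1.111
vertex 1.631 -5.127 1.612
endloop
endfacet
facet normal -0.825 -0.202 0.528
outer loop
vertex 1.249 -4.854 1.119
vertex 1.631 -5.127 1.612
vertex 1.576 -3.133 2.289
endloop
endfacet
facet normal 0.265 -0.740 -0.618
outer loop
vertex 1.631 -5.127 1.612
vertex 2.084 -4.547 1.111
vertex 2.279 -5.061 1.811
endloop
endfacet
facet normal -0.249 -0.318 0.915
outer loop
vertex 1.631 -5.127 1.612
vertex 2.279 -5.061 1.811
vertex 1.576 -3.133 2.289
endloop
endfacet
facet normal 0.267 -0.740 -0.618
outer loop
vertex 2.279 -5.061 1.811
vertex 2.084 -4.547 1.111
vertex 2.813 -4.693 1.601
endloop
endfacet
facet normal 0.410 -0.076 0.909
outer loop
vertex 2.279 -5.061 1.811
vertex 2.813 -4.693 1.601
vertex 1.576 -3.133 2.289
endloop
endfacet
facet normal 0.266 -0.742 -0.616
outer loop
vertex 2.813 -4.693 1.601
vertex 2.084 -4.547 1.111
vertex 2.92 -4.241 1.103
endloop
endfacet
facet normal 0.768 0.383 0.513
outer loop
vertex 2.813 -4.693 1.601
vertex 2.92 -4.241 1.103
vertex 1.576 -3.133 2.289
endloop
endfacet

endsolid


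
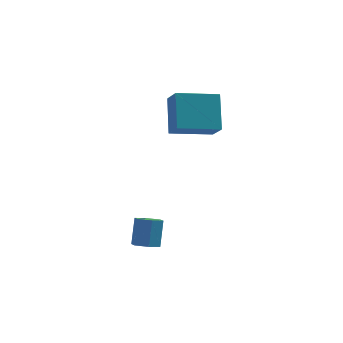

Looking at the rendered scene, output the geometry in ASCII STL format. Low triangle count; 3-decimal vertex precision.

solid 
facet normal -0.148 -0.494 -0.857
outer loop
vertex 1.662 -2.816 -2.012
vertex 1.031 -2.543 -2.06
vertex 1.569 -2.217 -2.341
endloop
endfacet
facet normal 0.980 0.044 -0.196
outer loop
vertex 1.662 -2.816 -2.012
vertex 1.569 -2.217 -2.341
vertex 1.881 -2.09 -0.753
endloop
endfacet
facet normal 0.980 0.044 -0.196
outer loop
vertex 1.881 -2.09 -0.753
vertex 1.569 -2.217 -2.341
vertex 1.788 -1.491 -1.082
endloop
endfacet
facet normal 0.150 0.494 0.857
outer loop
vertex 1.881 -2.09 -0.753
vertex 1.788 -1.491 -1.082
vertex 1.249 -1.817 -0.8
endloop
endfacet
facet normal -0.148 -0.494 -0.857
outer loop
vertex 1.569 -2.217 -2.341
vertex 1.031 -2.543 -2.06
vertex 0.938 -1.944 -2.389
endloop
endfacet
facet normal 0.374 0.774 -0.511
outer loop
vertex 1.569 -2.217 -2.341
vertex 0.938 -1.944 -2.389
vertex 1.788 -1.491 -1.082
endloop
endfacet
facet normal 0.374 0.774 -0.511
outer loop
vertex 1.788 -1.491 -1.082
vertex 0.938 -1.944 -2.389
vertex 1.157 -1.218 -1.13
endloop
endfacet
facet normal 0.149 0.495 0.856
outer loop
vertex 1.788 -1.491 -1.082
vertex 1.157 -1.218 -1.13
vertex 1.249 -1.817 -0.8
endloop
endfacet
facet normal -0.150 -0.494 -0.857
outer loop
vertex 0.938 -1.944 -2.389
vertex 1.031 -2.543 -2.06
vertex 0.399 -2.27 -2.107
endloop
endfacet
facet normal -0.606 0.730 -0.315
outer loop
vertex 0.938 -1.944 -2.389
vertex 0.399 -2.27 -2.107
vertex 1.157 -1.218 -1.13
endloop
endfacet
facet normal -0.606 0.730 -0.315
outer loop
vertex 1.157 -1.218 -1.13
vertex 0.399 -2.27 -2.107
vertex 0.618 -1.544 -0.848
endloop
endfacet
facet normal 0.149 0.495 0.856
outer loop
vertex 1.157 -1.218 -1.13
vertex 0.618 -1.544 -0.848
vertex 1.249 -1.817 -0.8
endloop
endfacet
facet normal -0.150 -0.494 -0.857
outer loop
vertex 0.399 -2.27 -2.107
vertex 1.031 -2.543 -2.06
vertex 0.492 -2.869 -1.778
endloop
endfacet
facet normal -0.980 -0.044 0.196
outer loop
vertex 0.399 -2.27 -2.107
vertex 0.492 -2.869 -1.778
vertex 0.618 -1.544 -0.848
endloop
endfacet
facet normal -0.980 -0.044 0.196
outer loop
vertex 0.618 -1.544 -0.848
vertex 0.492 -2.869 -1.778
vertex 0.711 -2.143 -0.519
endloop
endfacet
facet normal 0.148 0.494 0.857
outer loop
vertex 0.618 -1.544 -0.848
vertex 0.711 -2.143 -0.519
vertex 1.249 -1.817 -0.8
endloop
endfacet
facet normal -0.149 -0.495 -0.856
outer loop
vertex 0.492 -2.869 -1.778
vertex 1.031 -2.543 -2.06
vertex 1.123 -3.142 -1.73
endloop
endfacet
facet normal -0.374 -0.774 0.511
outer loop
vertex 0.492 -2.869 -1.778
vertex 1.123 -3.142 -1.73
vertex 0.711 -2.143 -0.519
endloop
endfacet
facet normal -0.374 -0.774 0.511
outer loop
vertex 0.711 -2.143 -0.519
vertex 1.123 -3.142 -1.73
vertex 1.342 -2.416 -0.471
endloop
endfacet
facet normal 0.148 0.494 0.857
outer loop
vertex 0.711 -2.143 -0.519
vertex 1.342 -2.416 -0.471
vertex 1.249 -1.817 -0.8
endloop
endfacet
facet normal -0.149 -0.495 -0.856
outer loop
vertex 1.123 -3.142 -1.73
vertex 1.031 -2.543 -2.06
vertex 1.662 -2.816 -2.012
endloop
endfacet
facet normal 0.606 -0.730 0.315
outer loop
vertex 1.123 -3.142 -1.73
vertex 1.662 -2.816 -2.012
vertex 1.342 -2.416 -0.471
endloop
endfacet
facet normal 0.606 -0.730 0.315
outer loop
vertex 1.342 -2.416 -0.471
vertex 1.662 -2.816 -2.012
vertex 1.881 -2.09 -0.753
endloop
endfacet
facet normal 0.150 0.494 0.857
outer loop
vertex 1.342 -2.416 -0.471
vertex 1.881 -2.09 -0.753
vertex 1.249 -1.817 -0.8
endloop
endfacet
facet normal -0.979 -0.118 0.168
outer loop
vertex 2.854 1.834 5.343
vertex 2.569 2.85 4.394
vertex 2.767 0.396 3.828
endloop
endfacet
facet normal 0.201 -0.716 0.668
outer loop
vertex 4.871 0.65 3.466
vertex 2.854 1.834 5.343
vertex 2.767 0.396 3.828
endloop
endfacet
facet normal -0.979 -0.118 0.168
outer loop
vertex 2.767 0.396 3.828
vertex 2.569 2.85 4.394
vertex 2.482 1.413 2.879
endloop
endfacet
facet normal -0.042 -0.688 -0.725
outer loop
vertex 2.482 1.413 2.879
vertex 4.871 0.65 3.466
vertex 2.767 0.396 3.828
endloop
endfacet
facet normal 0.042 0.688 0.724
outer loop
vertex 2.854 1.834 5.343
vertex 4.673 3.104 4.032
vertex 2.569 2.85 4.394
endloop
endfacet
facet normal 0.201 -0.716 0.668
outer loop
vertex 4.958 2.087 4.981
vertex 2.854 1.834 5.343
vertex 4.871 0.65 3.466
endloop
endfacet
facet normal 0.042 0.688 0.725
outer loop
vertex 4.958 2.087 4.981
vertex 4.673 3.104 4.032
vertex 2.854 1.834 5.343
endloop
endfacet
facet normal -0.201 0.716 -0.668
outer loop
vertex 2.569 2.85 4.394
vertex 4.673 3.104 4.032
vertex 2.482 1.413 2.879
endloop
endfacet
facet normal -0.042 -0.688 -0.724
outer loop
vertex 4.586 1.666 2.517
vertex 4.871 0.65 3.466
vertex 2.482 1.413 2.879
endloop
endfacet
facet normal -0.201 0.716 -0.668
outer loop
vertex 2.482 1.413 2.879
vertex 4.673 3.104 4.032
vertex 4.586 1.666 2.517
endloop
endfacet
facet normal 0.979 0.118 -0.168
outer loop
vertex 4.586 1.666 2.517
vertex 4.958 2.087 4.981
vertex 4.871 0.65 3.466
endloop
endfacet
facet normal 0.979 0.118 -0.168
outer loop
vertex 4.673 3.104 4.032
vertex 4.958 2.087 4.981
vertex 4.586 1.666 2.517
endloop
endfacet

endsolid


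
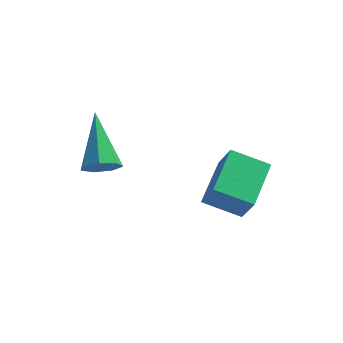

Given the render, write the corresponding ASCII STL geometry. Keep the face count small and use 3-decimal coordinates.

solid 
facet normal -0.481 0.328 -0.813
outer loop
vertex -1.079 0.313 -1.91
vertex -1.211 1.922 -1.184
vertex 0.056 0.648 -2.446
endloop
endfacet
facet normal 0.075 -0.909 -0.410
outer loop
vertex 0.571 0.298 -1.576
vertex -1.079 0.313 -1.91
vertex 0.056 0.648 -2.446
endloop
endfacet
facet normal -0.481 0.327 -0.813
outer loop
vertex 0.056 0.648 -2.446
vertex -1.211 1.922 -1.184
vertex -0.075 2.257 -1.721
endloop
endfacet
facet normal 0.873 0.257 -0.413
outer loop
vertex -0.075 2.257 -1.721
vertex 0.571 0.298 -1.576
vertex 0.056 0.648 -2.446
endloop
endfacet
facet normal -0.873 -0.258 0.413
outer loop
vertex -1.079 0.313 -1.91
vertex -0.696 1.572 -0.314
vertex -1.211 1.922 -1.184
endloop
endfacet
facet normal 0.075 -0.909 -0.409
outer loop
vertex -0.565 -0.037 -1.039
vertex -1.079 0.313 -1.91
vertex 0.571 0.298 -1.576
endloop
endfacet
facet normal -0.874 -0.257 0.412
outer loop
vertex -0.565 -0.037 -1.039
vertex -0.696 1.572 -0.314
vertex -1.079 0.313 -1.91
endloop
endfacet
facet normal -0.074 0.909 0.410
outer loop
vertex -1.211 1.922 -1.184
vertex -0.696 1.572 -0.314
vertex -0.075 2.257 -1.721
endloop
endfacet
facet normal 0.874 0.258 -0.412
outer loop
vertex 0.439 1.907 -0.85
vertex 0.571 0.298 -1.576
vertex -0.075 2.257 -1.721
endloop
endfacet
facet normal -0.075 0.909 0.410
outer loop
vertex -0.075 2.257 -1.721
vertex -0.696 1.572 -0.314
vertex 0.439 1.907 -0.85
endloop
endfacet
facet normal 0.481 -0.327 0.813
outer loop
vertex 0.439 1.907 -0.85
vertex -0.565 -0.037 -1.039
vertex 0.571 0.298 -1.576
endloop
endfacet
facet normal 0.481 -0.327 0.813
outer loop
vertex -0.696 1.572 -0.314
vertex -0.565 -0.037 -1.039
vertex 0.439 1.907 -0.85
endloop
endfacet
facet normal 0.386 -0.606 -0.696
outer loop
vertex -2.935 -0.966 -0.149
vertex -3.443 -1.32 -0.123
vertex -3.332 -0.831 -0.487
endloop
endfacet
facet normal 0.433 0.888 -0.154
outer loop
vertex -2.935 -0.966 -0.149
vertex -3.332 -0.831 -0.487
vertex -4.237 -0.08 1.303
endloop
endfacet
facet normal 0.388 -0.605 -0.695
outer loop
vertex -3.332 -0.831 -0.487
vertex -3.443 -1.32 -0.123
vertex -3.812 -1.065 -0.551
endloop
endfacet
facet normal -0.324 0.802 -0.501
outer loop
vertex -3.332 -0.831 -0.487
vertex -3.812 -1.065 -0.551
vertex -4.237 -0.08 1.303
endloop
endfacet
facet normal 0.387 -0.606 -0.695
outer loop
vertex -3.812 -1.065 -0.551
vertex -3.443 -1.32 -0.123
vertex -4.014 -1.491 -0.292
endloop
endfacet
facet normal -0.914 0.231 -0.333
outer loop
vertex -3.812 -1.065 -0.551
vertex -4.014 -1.491 -0.292
vertex -4.237 -0.08 1.303
endloop
endfacet
facet normal 0.387 -0.605 -0.696
outer loop
vertex -4.014 -1.491 -0.292
vertex -3.443 -1.32 -0.123
vertex -3.786 -1.789 0.094
endloop
endfacet
facet normal -0.892 -0.393 0.223
outer loop
vertex -4.014 -1.491 -0.292
vertex -3.786 -1.789 0.094
vertex -4.237 -0.08 1.303
endloop
endfacet
facet normal 0.388 -0.605 -0.695
outer loop
vertex -3.786 -1.789 0.094
vertex -3.443 -1.32 -0.123
vertex -3.3 -1.734 0.317
endloop
endfacet
facet normal -0.275 -0.603 0.749
outer loop
vertex -3.786 -1.789 0.094
vertex -3.3 -1.734 0.317
vertex -4.237 -0.08 1.303
endloop
endfacet
facet normal 0.388 -0.605 -0.695
outer loop
vertex -3.3 -1.734 0.317
vertex -3.443 -1.32 -0.123
vertex -2.921 -1.367 0.209
endloop
endfacet
facet normal 0.472 -0.238 0.849
outer loop
vertex -3.3 -1.734 0.317
vertex -2.921 -1.367 0.209
vertex -4.237 -0.08 1.303
endloop
endfacet
facet normal 0.387 -0.607 -0.694
outer loop
vertex -2.921 -1.367 0.209
vertex -3.443 -1.32 -0.123
vertex -2.935 -0.966 -0.149
endloop
endfacet
facet normal 0.787 0.426 0.446
outer loop
vertex -2.921 -1.367 0.209
vertex -2.935 -0.966 -0.149
vertex -4.237 -0.08 1.303
endloop
endfacet

endsolid


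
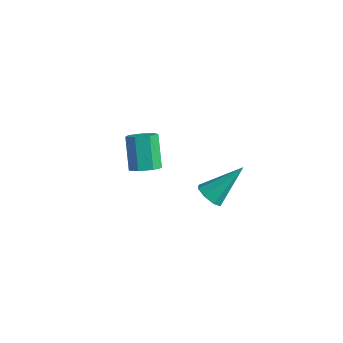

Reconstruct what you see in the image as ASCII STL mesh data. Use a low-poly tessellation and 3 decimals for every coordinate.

solid 
facet normal -0.353 -0.664 -0.659
outer loop
vertex 3.078 -2.301 -0.067
vertex 2.514 -1.847 -0.222
vertex 3.197 -1.944 -0.49
endloop
endfacet
facet normal 0.976 -0.186 0.118
outer loop
vertex 3.078 -2.301 -0.067
vertex 3.197 -1.944 -0.49
vertex 3.286 -0.393 1.222
endloop
endfacet
facet normal -0.353 -0.663 -0.660
outer loop
vertex 3.197 -1.944 -0.49
vertex 2.514 -1.847 -0.222
vertex 2.916 -1.53 -0.756
endloop
endfacet
facet normal 0.863 0.352 -0.364
outer loop
vertex 3.197 -1.944 -0.49
vertex 2.916 -1.53 -0.756
vertex 3.286 -0.393 1.222
endloop
endfacet
facet normal -0.353 -0.664 -0.660
outer loop
vertex 2.916 -1.53 -0.756
vertex 2.514 -1.847 -0.222
vertex 2.399 -1.302 -0.709
endloop
endfacet
facet normal 0.306 0.800 -0.517
outer loop
vertex 2.916 -1.53 -0.756
vertex 2.399 -1.302 -0.709
vertex 3.286 -0.393 1.222
endloop
endfacet
facet normal -0.352 -0.664 -0.660
outer loop
vertex 2.399 -1.302 -0.709
vertex 2.514 -1.847 -0.222
vertex 1.95 -1.394 -0.377
endloop
endfacet
facet normal -0.369 0.895 -0.252
outer loop
vertex 2.399 -1.302 -0.709
vertex 1.95 -1.394 -0.377
vertex 3.286 -0.393 1.222
endloop
endfacet
facet normal -0.353 -0.665 -0.659
outer loop
vertex 1.95 -1.394 -0.377
vertex 2.514 -1.847 -0.222
vertex 1.831 -1.751 0.047
endloop
endfacet
facet normal -0.765 0.582 0.275
outer loop
vertex 1.95 -1.394 -0.377
vertex 1.831 -1.751 0.047
vertex 3.286 -0.393 1.222
endloop
endfacet
facet normal -0.353 -0.664 -0.659
outer loop
vertex 1.831 -1.751 0.047
vertex 2.514 -1.847 -0.222
vertex 2.112 -2.164 0.313
endloop
endfacet
facet normal -0.652 0.044 0.757
outer loop
vertex 1.831 -1.751 0.047
vertex 2.112 -2.164 0.313
vertex 3.286 -0.393 1.222
endloop
endfacet
facet normal -0.353 -0.664 -0.659
outer loop
vertex 2.112 -2.164 0.313
vertex 2.514 -1.847 -0.222
vertex 2.629 -2.392 0.266
endloop
endfacet
facet normal -0.095 -0.404 0.910
outer loop
vertex 2.112 -2.164 0.313
vertex 2.629 -2.392 0.266
vertex 3.286 -0.393 1.222
endloop
endfacet
facet normal -0.354 -0.664 -0.658
outer loop
vertex 2.629 -2.392 0.266
vertex 2.514 -1.847 -0.222
vertex 3.078 -2.301 -0.067
endloop
endfacet
facet normal 0.579 -0.499 0.645
outer loop
vertex 2.629 -2.392 0.266
vertex 3.078 -2.301 -0.067
vertex 3.286 -0.393 1.222
endloop
endfacet
facet normal 0.461 -0.443 -0.769
outer loop
vertex -2.284 0.1 -3.11
vertex -2.912 0.279 -3.59
vertex -2.247 0.718 -3.444
endloop
endfacet
facet normal 0.886 0.179 0.429
outer loop
vertex -2.284 0.1 -3.11
vertex -2.247 0.718 -3.444
vertex -3.161 0.943 -1.65
endloop
endfacet
facet normal 0.886 0.178 0.429
outer loop
vertex -3.161 0.943 -1.65
vertex -2.247 0.718 -3.444
vertex -3.123 1.56 -1.984
endloop
endfacet
facet normal -0.462 0.444 0.768
outer loop
vertex -3.161 0.943 -1.65
vertex -3.123 1.56 -1.984
vertex -3.788 1.121 -2.13
endloop
endfacet
facet normal 0.462 -0.444 -0.768
outer loop
vertex -2.247 0.718 -3.444
vertex -2.912 0.279 -3.59
vertex -2.71 1.005 -3.888
endloop
endfacet
facet normal 0.594 0.798 -0.104
outer loop
vertex -2.247 0.718 -3.444
vertex -2.71 1.005 -3.888
vertex -3.123 1.56 -1.984
endloop
endfacet
facet normal 0.593 0.798 -0.104
outer loop
vertex -3.123 1.56 -1.984
vertex -2.71 1.005 -3.888
vertex -3.587 1.847 -2.428
endloop
endfacet
facet normal -0.461 0.443 0.769
outer loop
vertex -3.123 1.56 -1.984
vertex -3.587 1.847 -2.428
vertex -3.788 1.121 -2.13
endloop
endfacet
facet normal 0.461 -0.444 -0.768
outer loop
vertex -2.71 1.005 -3.888
vertex -2.912 0.279 -3.59
vertex -3.325 0.745 -4.107
endloop
endfacet
facet normal -0.146 0.816 -0.559
outer loop
vertex -2.71 1.005 -3.888
vertex -3.325 0.745 -4.107
vertex -3.587 1.847 -2.428
endloop
endfacet
facet normal -0.146 0.816 -0.559
outer loop
vertex -3.587 1.847 -2.428
vertex -3.325 0.745 -4.107
vertex -4.202 1.587 -2.647
endloop
endfacet
facet normal -0.461 0.443 0.769
outer loop
vertex -3.587 1.847 -2.428
vertex -4.202 1.587 -2.647
vertex -3.788 1.121 -2.13
endloop
endfacet
facet normal 0.462 -0.443 -0.768
outer loop
vertex -3.325 0.745 -4.107
vertex -2.912 0.279 -3.59
vertex -3.629 0.134 -3.937
endloop
endfacet
facet normal -0.775 0.221 -0.593
outer loop
vertex -3.325 0.745 -4.107
vertex -3.629 0.134 -3.937
vertex -4.202 1.587 -2.647
endloop
endfacet
facet normal -0.775 0.221 -0.593
outer loop
vertex -4.202 1.587 -2.647
vertex -3.629 0.134 -3.937
vertex -4.506 0.977 -2.477
endloop
endfacet
facet normal -0.461 0.444 0.769
outer loop
vertex -4.202 1.587 -2.647
vertex -4.506 0.977 -2.477
vertex -3.788 1.121 -2.13
endloop
endfacet
facet normal 0.462 -0.442 -0.769
outer loop
vertex -3.629 0.134 -3.937
vertex -2.912 0.279 -3.59
vertex -3.392 -0.368 -3.506
endloop
endfacet
facet normal -0.821 -0.542 -0.180
outer loop
vertex -3.629 0.134 -3.937
vertex -3.392 -0.368 -3.506
vertex -4.506 0.977 -2.477
endloop
endfacet
facet normal -0.821 -0.542 -0.180
outer loop
vertex -4.506 0.977 -2.477
vertex -3.392 -0.368 -3.506
vertex -4.269 0.475 -2.046
endloop
endfacet
facet normal -0.461 0.443 0.769
outer loop
vertex -4.506 0.977 -2.477
vertex -4.269 0.475 -2.046
vertex -3.788 1.121 -2.13
endloop
endfacet
facet normal 0.462 -0.442 -0.769
outer loop
vertex -3.392 -0.368 -3.506
vertex -2.912 0.279 -3.59
vertex -2.794 -0.383 -3.138
endloop
endfacet
facet normal -0.249 -0.896 0.368
outer loop
vertex -3.392 -0.368 -3.506
vertex -2.794 -0.383 -3.138
vertex -4.269 0.475 -2.046
endloop
endfacet
facet normal -0.249 -0.896 0.368
outer loop
vertex -4.269 0.475 -2.046
vertex -2.794 -0.383 -3.138
vertex -3.67 0.46 -1.678
endloop
endfacet
facet normal -0.461 0.443 0.769
outer loop
vertex -4.269 0.475 -2.046
vertex -3.67 0.46 -1.678
vertex -3.788 1.121 -2.13
endloop
endfacet
facet normal 0.461 -0.443 -0.769
outer loop
vertex -2.794 -0.383 -3.138
vertex -2.912 0.279 -3.59
vertex -2.284 0.1 -3.11
endloop
endfacet
facet normal 0.510 -0.576 0.639
outer loop
vertex -2.794 -0.383 -3.138
vertex -2.284 0.1 -3.11
vertex -3.67 0.46 -1.678
endloop
endfacet
facet normal 0.511 -0.575 0.639
outer loop
vertex -3.67 0.46 -1.678
vertex -2.284 0.1 -3.11
vertex -3.161 0.943 -1.65
endloop
endfacet
facet normal -0.462 0.443 0.768
outer loop
vertex -3.67 0.46 -1.678
vertex -3.161 0.943 -1.65
vertex -3.788 1.121 -2.13
endloop
endfacet

endsolid


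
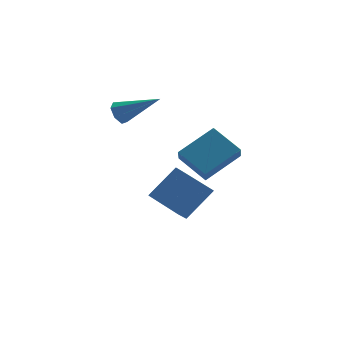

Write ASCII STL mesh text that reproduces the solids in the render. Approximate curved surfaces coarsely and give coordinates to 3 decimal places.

solid 
facet normal -0.803 -0.336 -0.492
outer loop
vertex -0.281 -5.094 1.192
vertex -1.223 -4.053 2.02
vertex -0.139 -4.409 0.492
endloop
endfacet
facet normal 0.578 -0.639 -0.508
outer loop
vertex 1.443 -3.747 1.46
vertex -0.281 -5.094 1.192
vertex -0.139 -4.409 0.492
endloop
endfacet
facet normal -0.803 -0.336 -0.492
outer loop
vertex -0.139 -4.409 0.492
vertex -1.223 -4.053 2.02
vertex -1.081 -3.368 1.32
endloop
endfacet
facet normal 0.143 0.692 -0.707
outer loop
vertex -1.081 -3.368 1.32
vertex 1.443 -3.747 1.46
vertex -0.139 -4.409 0.492
endloop
endfacet
facet normal -0.143 -0.692 0.707
outer loop
vertex -0.281 -5.094 1.192
vertex 0.359 -3.391 2.988
vertex -1.223 -4.053 2.02
endloop
endfacet
facet normal 0.578 -0.639 -0.508
outer loop
vertex 1.301 -4.432 2.16
vertex -0.281 -5.094 1.192
vertex 1.443 -3.747 1.46
endloop
endfacet
facet normal -0.143 -0.692 0.707
outer loop
vertex 1.301 -4.432 2.16
vertex 0.359 -3.391 2.988
vertex -0.281 -5.094 1.192
endloop
endfacet
facet normal -0.578 0.639 0.508
outer loop
vertex -1.223 -4.053 2.02
vertex 0.359 -3.391 2.988
vertex -1.081 -3.368 1.32
endloop
endfacet
facet normal 0.143 0.692 -0.707
outer loop
vertex 0.501 -2.706 2.288
vertex 1.443 -3.747 1.46
vertex -1.081 -3.368 1.32
endloop
endfacet
facet normal -0.578 0.639 0.508
outer loop
vertex -1.081 -3.368 1.32
vertex 0.359 -3.391 2.988
vertex 0.501 -2.706 2.288
endloop
endfacet
facet normal 0.803 0.336 0.492
outer loop
vertex 0.501 -2.706 2.288
vertex 1.301 -4.432 2.16
vertex 1.443 -3.747 1.46
endloop
endfacet
facet normal 0.803 0.336 0.492
outer loop
vertex 0.359 -3.391 2.988
vertex 1.301 -4.432 2.16
vertex 0.501 -2.706 2.288
endloop
endfacet
facet normal -0.600 0.744 0.295
outer loop
vertex -0.789 -0.781 -0.555
vertex -0.348 -0.175 -1.187
vertex -2.052 -1.266 -1.903
endloop
endfacet
facet normal -0.450 -0.618 0.644
outer loop
vertex -0.972 -2.605 -2.433
vertex -0.789 -0.781 -0.555
vertex -2.052 -1.266 -1.903
endloop
endfacet
facet normal -0.600 0.744 0.295
outer loop
vertex -2.052 -1.266 -1.903
vertex -0.348 -0.175 -1.187
vertex -1.611 -0.66 -2.535
endloop
endfacet
facet normal -0.662 -0.254 -0.705
outer loop
vertex -1.611 -0.66 -2.535
vertex -0.972 -2.605 -2.433
vertex -2.052 -1.266 -1.903
endloop
endfacet
facet normal 0.662 0.254 0.705
outer loop
vertex -0.789 -0.781 -0.555
vertex 0.732 -1.514 -1.717
vertex -0.348 -0.175 -1.187
endloop
endfacet
facet normal -0.450 -0.618 0.644
outer loop
vertex 0.291 -2.12 -1.085
vertex -0.789 -0.781 -0.555
vertex -0.972 -2.605 -2.433
endloop
endfacet
facet normal 0.662 0.254 0.705
outer loop
vertex 0.291 -2.12 -1.085
vertex 0.732 -1.514 -1.717
vertex -0.789 -0.781 -0.555
endloop
endfacet
facet normal 0.450 0.618 -0.644
outer loop
vertex -0.348 -0.175 -1.187
vertex 0.732 -1.514 -1.717
vertex -1.611 -0.66 -2.535
endloop
endfacet
facet normal -0.662 -0.254 -0.705
outer loop
vertex -0.531 -1.999 -3.065
vertex -0.972 -2.605 -2.433
vertex -1.611 -0.66 -2.535
endloop
endfacet
facet normal 0.450 0.618 -0.644
outer loop
vertex -1.611 -0.66 -2.535
vertex 0.732 -1.514 -1.717
vertex -0.531 -1.999 -3.065
endloop
endfacet
facet normal 0.600 -0.744 -0.295
outer loop
vertex -0.531 -1.999 -3.065
vertex 0.291 -2.12 -1.085
vertex -0.972 -2.605 -2.433
endloop
endfacet
facet normal 0.600 -0.744 -0.295
outer loop
vertex 0.732 -1.514 -1.717
vertex 0.291 -2.12 -1.085
vertex -0.531 -1.999 -3.065
endloop
endfacet
facet normal -0.787 0.353 -0.506
outer loop
vertex -2.865 -0.725 2.339
vertex -3.199 -0.704 2.873
vertex -2.835 -0.257 2.619
endloop
endfacet
facet normal 0.800 0.270 -0.536
outer loop
vertex -2.865 -0.725 2.339
vertex -2.835 -0.257 2.619
vertex -1.561 -1.436 3.927
endloop
endfacet
facet normal -0.787 0.352 -0.507
outer loop
vertex -2.835 -0.257 2.619
vertex -3.199 -0.704 2.873
vertex -3.079 -0.124 3.09
endloop
endfacet
facet normal 0.618 0.779 0.100
outer loop
vertex -2.835 -0.257 2.619
vertex -3.079 -0.124 3.09
vertex -1.561 -1.436 3.927
endloop
endfacet
facet normal -0.788 0.352 -0.506
outer loop
vertex -3.079 -0.124 3.09
vertex -3.199 -0.704 2.873
vertex -3.413 -0.429 3.398
endloop
endfacet
facet normal 0.126 0.633 0.764
outer loop
vertex -3.079 -0.124 3.09
vertex -3.413 -0.429 3.398
vertex -1.561 -1.436 3.927
endloop
endfacet
facet normal -0.787 0.353 -0.506
outer loop
vertex -3.413 -0.429 3.398
vertex -3.199 -0.704 2.873
vertex -3.586 -0.94 3.311
endloop
endfacet
facet normal -0.304 -0.059 0.951
outer loop
vertex -3.413 -0.429 3.398
vertex -3.586 -0.94 3.311
vertex -1.561 -1.436 3.927
endloop
endfacet
facet normal -0.787 0.352 -0.506
outer loop
vertex -3.586 -0.94 3.311
vertex -3.199 -0.704 2.873
vertex -3.467 -1.273 2.894
endloop
endfacet
facet normal -0.349 -0.778 0.522
outer loop
vertex -3.586 -0.94 3.311
vertex -3.467 -1.273 2.894
vertex -1.561 -1.436 3.927
endloop
endfacet
facet normal -0.787 0.352 -0.507
outer loop
vertex -3.467 -1.273 2.894
vertex -3.199 -0.704 2.873
vertex -3.146 -1.178 2.462
endloop
endfacet
facet normal 0.024 -0.980 -0.198
outer loop
vertex -3.467 -1.273 2.894
vertex -3.146 -1.178 2.462
vertex -1.561 -1.436 3.927
endloop
endfacet
facet normal -0.788 0.351 -0.506
outer loop
vertex -3.146 -1.178 2.462
vertex -3.199 -0.704 2.873
vertex -2.865 -0.725 2.339
endloop
endfacet
facet normal 0.536 -0.514 -0.670
outer loop
vertex -3.146 -1.178 2.462
vertex -2.865 -0.725 2.339
vertex -1.561 -1.436 3.927
endloop
endfacet

endsolid


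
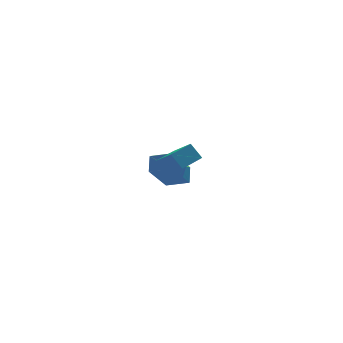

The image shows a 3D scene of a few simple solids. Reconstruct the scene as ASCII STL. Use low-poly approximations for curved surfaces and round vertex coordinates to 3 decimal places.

solid 
facet normal -0.654 0.709 -0.264
outer loop
vertex 1.693 4.09 -2.174
vertex 3.074 4.817 -3.639
vertex 1.262 3.417 -2.915
endloop
endfacet
facet normal -0.646 -0.340 0.684
outer loop
vertex 2.086 2.523 -2.581
vertex 1.693 4.09 -2.174
vertex 1.262 3.417 -2.915
endloop
endfacet
facet normal -0.654 0.709 -0.265
outer loop
vertex 1.262 3.417 -2.915
vertex 3.074 4.817 -3.639
vertex 2.643 4.143 -4.379
endloop
endfacet
facet normal -0.395 -0.618 -0.679
outer loop
vertex 2.643 4.143 -4.379
vertex 2.086 2.523 -2.581
vertex 1.262 3.417 -2.915
endloop
endfacet
facet normal 0.395 0.618 0.679
outer loop
vertex 1.693 4.09 -2.174
vertex 3.898 3.923 -3.305
vertex 3.074 4.817 -3.639
endloop
endfacet
facet normal -0.645 -0.340 0.685
outer loop
vertex 2.517 3.197 -1.841
vertex 1.693 4.09 -2.174
vertex 2.086 2.523 -2.581
endloop
endfacet
facet normal 0.395 0.618 0.679
outer loop
vertex 2.517 3.197 -1.841
vertex 3.898 3.923 -3.305
vertex 1.693 4.09 -2.174
endloop
endfacet
facet normal 0.645 0.339 -0.685
outer loop
vertex 3.074 4.817 -3.639
vertex 3.898 3.923 -3.305
vertex 2.643 4.143 -4.379
endloop
endfacet
facet normal -0.395 -0.618 -0.679
outer loop
vertex 3.467 3.25 -4.046
vertex 2.086 2.523 -2.581
vertex 2.643 4.143 -4.379
endloop
endfacet
facet normal 0.645 0.340 -0.684
outer loop
vertex 2.643 4.143 -4.379
vertex 3.898 3.923 -3.305
vertex 3.467 3.25 -4.046
endloop
endfacet
facet normal 0.654 -0.709 0.265
outer loop
vertex 3.467 3.25 -4.046
vertex 2.517 3.197 -1.841
vertex 2.086 2.523 -2.581
endloop
endfacet
facet normal 0.653 -0.709 0.264
outer loop
vertex 3.898 3.923 -3.305
vertex 2.517 3.197 -1.841
vertex 3.467 3.25 -4.046
endloop
endfacet
facet normal -0.916 -0.363 -0.173
outer loop
vertex -1.004 -2.683 0.612
vertex -1.282 -1.634 -0.121
vertex -0.673 -3.144 -0.174
endloop
endfacet
facet normal 0.213 -0.801 0.559
outer loop
vertex 0.682 -2.606 0.081
vertex -1.004 -2.683 0.612
vertex -0.673 -3.144 -0.174
endloop
endfacet
facet normal -0.916 -0.363 -0.173
outer loop
vertex -0.673 -3.144 -0.174
vertex -1.282 -1.634 -0.121
vertex -0.951 -2.095 -0.907
endloop
endfacet
facet normal 0.341 -0.476 -0.811
outer loop
vertex -0.951 -2.095 -0.907
vertex 0.682 -2.606 0.081
vertex -0.673 -3.144 -0.174
endloop
endfacet
facet normal -0.341 0.476 0.811
outer loop
vertex -1.004 -2.683 0.612
vertex 0.073 -1.096 0.134
vertex -1.282 -1.634 -0.121
endloop
endfacet
facet normal 0.213 -0.801 0.559
outer loop
vertex 0.351 -2.145 0.867
vertex -1.004 -2.683 0.612
vertex 0.682 -2.606 0.081
endloop
endfacet
facet normal -0.341 0.476 0.811
outer loop
vertex 0.351 -2.145 0.867
vertex 0.073 -1.096 0.134
vertex -1.004 -2.683 0.612
endloop
endfacet
facet normal -0.213 0.801 -0.559
outer loop
vertex -1.282 -1.634 -0.121
vertex 0.073 -1.096 0.134
vertex -0.951 -2.095 -0.907
endloop
endfacet
facet normal 0.341 -0.476 -0.811
outer loop
vertex 0.404 -1.557 -0.652
vertex 0.682 -2.606 0.081
vertex -0.951 -2.095 -0.907
endloop
endfacet
facet normal -0.213 0.801 -0.559
outer loop
vertex -0.951 -2.095 -0.907
vertex 0.073 -1.096 0.134
vertex 0.404 -1.557 -0.652
endloop
endfacet
facet normal 0.916 0.363 0.173
outer loop
vertex 0.404 -1.557 -0.652
vertex 0.351 -2.145 0.867
vertex 0.682 -2.606 0.081
endloop
endfacet
facet normal 0.916 0.363 0.173
outer loop
vertex 0.073 -1.096 0.134
vertex 0.351 -2.145 0.867
vertex 0.404 -1.557 -0.652
endloop
endfacet
facet normal -0.617 0.509 -0.600
outer loop
vertex 1.251 0.358 -2.123
vertex 0.558 0.107 -1.623
vertex 1.121 0.796 -1.618
endloop
endfacet
facet normal 0.982 0.123 0.146
outer loop
vertex 1.251 0.358 -2.123
vertex 1.121 0.796 -1.618
vertex 1.182 -0.407 -1.017
endloop
endfacet
facet normal -0.617 0.508 -0.601
outer loop
vertex 1.121 0.796 -1.618
vertex 0.558 0.107 -1.623
vertex 0.661 0.831 -1.116
endloop
endfacet
facet normal 0.704 0.346 0.621
outer loop
vertex 1.121 0.796 -1.618
vertex 0.661 0.831 -1.116
vertex 1.182 -0.407 -1.017
endloop
endfacet
facet normal -0.617 0.508 -0.601
outer loop
vertex 0.661 0.831 -1.116
vertex 0.558 0.107 -1.623
vertex 0.141 0.441 -0.912
endloop
endfacet
facet normal 0.241 0.178 0.954
outer loop
vertex 0.661 0.831 -1.116
vertex 0.141 0.441 -0.912
vertex 1.182 -0.407 -1.017
endloop
endfacet
facet normal -0.618 0.507 -0.601
outer loop
vertex 0.141 0.441 -0.912
vertex 0.558 0.107 -1.623
vertex -0.134 -0.145 -1.124
endloop
endfacet
facet normal -0.133 -0.281 0.950
outer loop
vertex 0.141 0.441 -0.912
vertex -0.134 -0.145 -1.124
vertex 1.182 -0.407 -1.017
endloop
endfacet
facet normal -0.618 0.508 -0.600
outer loop
vertex -0.134 -0.145 -1.124
vertex 0.558 0.107 -1.623
vertex -0.004 -0.583 -1.628
endloop
endfacet
facet normal -0.202 -0.764 0.612
outer loop
vertex -0.134 -0.145 -1.124
vertex -0.004 -0.583 -1.628
vertex 1.182 -0.407 -1.017
endloop
endfacet
facet normal -0.618 0.508 -0.600
outer loop
vertex -0.004 -0.583 -1.628
vertex 0.558 0.107 -1.623
vertex 0.455 -0.618 -2.13
endloop
endfacet
facet normal 0.076 -0.988 0.138
outer loop
vertex -0.004 -0.583 -1.628
vertex 0.455 -0.618 -2.13
vertex 1.182 -0.407 -1.017
endloop
endfacet
facet normal -0.618 0.508 -0.601
outer loop
vertex 0.455 -0.618 -2.13
vertex 0.558 0.107 -1.623
vertex 0.975 -0.228 -2.335
endloop
endfacet
facet normal 0.538 -0.820 -0.196
outer loop
vertex 0.455 -0.618 -2.13
vertex 0.975 -0.228 -2.335
vertex 1.182 -0.407 -1.017
endloop
endfacet
facet normal -0.617 0.508 -0.601
outer loop
vertex 0.975 -0.228 -2.335
vertex 0.558 0.107 -1.623
vertex 1.251 0.358 -2.123
endloop
endfacet
facet normal 0.913 -0.360 -0.192
outer loop
vertex 0.975 -0.228 -2.335
vertex 1.251 0.358 -2.123
vertex 1.182 -0.407 -1.017
endloop
endfacet

endsolid


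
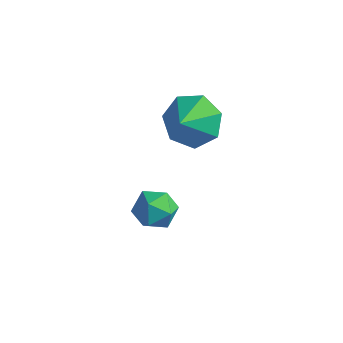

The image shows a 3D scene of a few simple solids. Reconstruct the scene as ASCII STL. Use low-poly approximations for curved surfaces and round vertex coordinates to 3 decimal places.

solid 
facet normal -0.170 0.758 -0.630
outer loop
vertex -0.376 -0.521 2.558
vertex -1.328 -0.544 2.788
vertex -0.609 -0.03 3.212
endloop
endfacet
facet normal 0.855 -0.221 0.470
outer loop
vertex -0.376 -0.521 2.558
vertex -0.609 -0.03 3.212
vertex -1.132 -1.416 3.512
endloop
endfacet
facet normal -0.170 0.758 -0.630
outer loop
vertex -0.609 -0.03 3.212
vertex -1.328 -0.544 2.788
vertex -1.384 0.074 3.547
endloop
endfacet
facet normal 0.402 0.046 0.915
outer loop
vertex -0.609 -0.03 3.212
vertex -1.384 0.074 3.547
vertex -1.132 -1.416 3.512
endloop
endfacet
facet normal -0.171 0.758 -0.630
outer loop
vertex -1.384 0.074 3.547
vertex -1.328 -0.544 2.788
vertex -2.117 -0.288 3.31
endloop
endfacet
facet normal -0.276 -0.069 0.959
outer loop
vertex -1.384 0.074 3.547
vertex -2.117 -0.288 3.31
vertex -1.132 -1.416 3.512
endloop
endfacet
facet normal -0.170 0.758 -0.629
outer loop
vertex -2.117 -0.288 3.31
vertex -1.328 -0.544 2.788
vertex -2.255 -0.842 2.68
endloop
endfacet
facet normal -0.667 -0.481 0.569
outer loop
vertex -2.117 -0.288 3.31
vertex -2.255 -0.842 2.68
vertex -1.132 -1.416 3.512
endloop
endfacet
facet normal -0.170 0.758 -0.630
outer loop
vertex -2.255 -0.842 2.68
vertex -1.328 -0.544 2.788
vertex -1.696 -1.172 2.132
endloop
endfacet
facet normal -0.478 -0.877 0.040
outer loop
vertex -2.255 -0.842 2.68
vertex -1.696 -1.172 2.132
vertex -1.132 -1.416 3.512
endloop
endfacet
facet normal -0.170 0.758 -0.630
outer loop
vertex -1.696 -1.172 2.132
vertex -1.328 -0.544 2.788
vertex -0.859 -1.03 2.077
endloop
endfacet
facet normal 0.148 -0.962 -0.231
outer loop
vertex -1.696 -1.172 2.132
vertex -0.859 -1.03 2.077
vertex -1.132 -1.416 3.512
endloop
endfacet
facet normal -0.171 0.757 -0.630
outer loop
vertex -0.859 -1.03 2.077
vertex -1.328 -0.544 2.788
vertex -0.376 -0.521 2.558
endloop
endfacet
facet normal 0.743 -0.668 -0.038
outer loop
vertex -0.859 -1.03 2.077
vertex -0.376 -0.521 2.558
vertex -1.132 -1.416 3.512
endloop
endfacet
facet normal -0.216 0.080 0.973
outer loop
vertex -1.534 -1.534 -0.291
vertex -2.257 -1.847 -0.426
vertex -1.641 -2.325 -0.25
endloop
endfacet
facet normal 0.484 -0.020 0.875
outer loop
vertex -1.534 -1.534 -0.291
vertex -1.641 -2.325 -0.25
vertex -0.989 -2.027 -0.604
endloop
endfacet
facet normal 0.726 0.509 0.462
outer loop
vertex -1.534 -1.534 -0.291
vertex -0.989 -2.027 -0.604
vertex -1.202 -1.366 -0.998
endloop
endfacet
facet normal 0.175 0.936 0.305
outer loop
vertex -1.534 -1.534 -0.291
vertex -1.202 -1.366 -0.998
vertex -1.986 -1.255 -0.888
endloop
endfacet
facet normal -0.406 0.670 0.621
outer loop
vertex -1.534 -1.534 -0.291
vertex -1.986 -1.255 -0.888
vertex -2.257 -1.847 -0.426
endloop
endfacet
facet normal 0.572 -0.633 0.521
outer loop
vertex -0.989 -2.027 -0.604
vertex -1.641 -2.325 -0.25
vertex -1.374 -2.645 -0.932
endloop
endfacet
facet normal -0.561 -0.473 0.680
outer loop
vertex -1.641 -2.325 -0.25
vertex -2.257 -1.847 -0.426
vertex -2.158 -2.534 -0.822
endloop
endfacet
facet normal -0.869 0.483 0.109
outer loop
vertex -2.257 -1.847 -0.426
vertex -1.986 -1.255 -0.888
vertex -2.371 -1.873 -1.216
endloop
endfacet
facet normal 0.073 0.914 -0.400
outer loop
vertex -1.986 -1.255 -0.888
vertex -1.202 -1.366 -0.998
vertex -1.719 -1.575 -1.57
endloop
endfacet
facet normal 0.964 0.223 -0.146
outer loop
vertex -1.202 -1.366 -0.998
vertex -0.989 -2.027 -0.604
vertex -1.103 -2.053 -1.394
endloop
endfacet
facet normal -0.175 -0.936 -0.305
outer loop
vertex -1.826 -2.366 -1.529
vertex -1.374 -2.645 -0.932
vertex -2.158 -2.534 -0.822
endloop
endfacet
facet normal -0.726 -0.509 -0.462
outer loop
vertex -1.826 -2.366 -1.529
vertex -2.158 -2.534 -0.822
vertex -2.371 -1.873 -1.216
endloop
endfacet
facet normal -0.484 0.020 -0.875
outer loop
vertex -1.826 -2.366 -1.529
vertex -2.371 -1.873 -1.216
vertex -1.719 -1.575 -1.57
endloop
endfacet
facet normal 0.216 -0.080 -0.973
outer loop
vertex -1.826 -2.366 -1.529
vertex -1.719 -1.575 -1.57
vertex -1.103 -2.053 -1.394
endloop
endfacet
facet normal 0.406 -0.670 -0.621
outer loop
vertex -1.826 -2.366 -1.529
vertex -1.103 -2.053 -1.394
vertex -1.374 -2.645 -0.932
endloop
endfacet
facet normal -0.073 -0.914 0.400
outer loop
vertex -2.158 -2.534 -0.822
vertex -1.374 -2.645 -0.932
vertex -1.641 -2.325 -0.25
endloop
endfacet
facet normal -0.964 -0.223 0.146
outer loop
vertex -2.371 -1.873 -1.216
vertex -2.158 -2.534 -0.822
vertex -2.257 -1.847 -0.426
endloop
endfacet
facet normal -0.572 0.633 -0.521
outer loop
vertex -1.719 -1.575 -1.57
vertex -2.371 -1.873 -1.216
vertex -1.986 -1.255 -0.888
endloop
endfacet
facet normal 0.561 0.473 -0.680
outer loop
vertex -1.103 -2.053 -1.394
vertex -1.719 -1.575 -1.57
vertex -1.202 -1.366 -0.998
endloop
endfacet
facet normal 0.869 -0.483 -0.109
outer loop
vertex -1.374 -2.645 -0.932
vertex -1.103 -2.053 -1.394
vertex -0.989 -2.027 -0.604
endloop
endfacet

endsolid
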